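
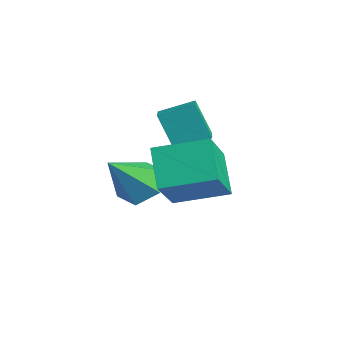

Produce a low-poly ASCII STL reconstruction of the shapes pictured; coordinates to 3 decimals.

solid 
facet normal -0.214 0.660 -0.720
outer loop
vertex -1.981 1.071 1.483
vertex -2.87 0.797 1.496
vertex -2.589 1.491 2.048
endloop
endfacet
facet normal 0.751 0.291 0.592
outer loop
vertex -1.981 1.071 1.483
vertex -2.589 1.491 2.048
vertex -2.47 -0.437 2.844
endloop
endfacet
facet normal -0.214 0.660 -0.720
outer loop
vertex -2.589 1.491 2.048
vertex -2.87 0.797 1.496
vertex -3.478 1.217 2.061
endloop
endfacet
facet normal -0.102 0.374 0.922
outer loop
vertex -2.589 1.491 2.048
vertex -3.478 1.217 2.061
vertex -2.47 -0.437 2.844
endloop
endfacet
facet normal -0.214 0.660 -0.720
outer loop
vertex -3.478 1.217 2.061
vertex -2.87 0.797 1.496
vertex -3.759 0.523 1.509
endloop
endfacet
facet normal -0.769 -0.178 0.615
outer loop
vertex -3.478 1.217 2.061
vertex -3.759 0.523 1.509
vertex -2.47 -0.437 2.844
endloop
endfacet
facet normal -0.214 0.660 -0.720
outer loop
vertex -3.759 0.523 1.509
vertex -2.87 0.797 1.496
vertex -3.151 0.103 0.944
endloop
endfacet
facet normal -0.582 -0.813 -0.022
outer loop
vertex -3.759 0.523 1.509
vertex -3.151 0.103 0.944
vertex -2.47 -0.437 2.844
endloop
endfacet
facet normal -0.214 0.660 -0.720
outer loop
vertex -3.151 0.103 0.944
vertex -2.87 0.797 1.496
vertex -2.262 0.377 0.931
endloop
endfacet
facet normal 0.271 -0.896 -0.352
outer loop
vertex -3.151 0.103 0.944
vertex -2.262 0.377 0.931
vertex -2.47 -0.437 2.844
endloop
endfacet
facet normal -0.214 0.660 -0.720
outer loop
vertex -2.262 0.377 0.931
vertex -2.87 0.797 1.496
vertex -1.981 1.071 1.483
endloop
endfacet
facet normal 0.938 -0.344 -0.045
outer loop
vertex -2.262 0.377 0.931
vertex -1.981 1.071 1.483
vertex -2.47 -0.437 2.844
endloop
endfacet
facet normal -0.896 0.382 -0.228
outer loop
vertex -3.422 1.573 4.259
vertex -3.065 2.675 4.702
vertex -2.94 1.935 2.973
endloop
endfacet
facet normal -0.288 -0.888 -0.358
outer loop
vertex -2.215 1.625 3.158
vertex -3.422 1.573 4.259
vertex -2.94 1.935 2.973
endloop
endfacet
facet normal -0.896 0.381 -0.228
outer loop
vertex -2.94 1.935 2.973
vertex -3.065 2.675 4.702
vertex -2.584 3.036 3.416
endloop
endfacet
facet normal 0.340 0.254 -0.905
outer loop
vertex -2.584 3.036 3.416
vertex -2.215 1.625 3.158
vertex -2.94 1.935 2.973
endloop
endfacet
facet normal -0.340 -0.254 0.906
outer loop
vertex -3.422 1.573 4.259
vertex -2.34 2.365 4.887
vertex -3.065 2.675 4.702
endloop
endfacet
facet normal -0.287 -0.889 -0.357
outer loop
vertex -2.696 1.264 4.444
vertex -3.422 1.573 4.259
vertex -2.215 1.625 3.158
endloop
endfacet
facet normal -0.339 -0.255 0.906
outer loop
vertex -2.696 1.264 4.444
vertex -2.34 2.365 4.887
vertex -3.422 1.573 4.259
endloop
endfacet
facet normal 0.289 0.888 0.357
outer loop
vertex -3.065 2.675 4.702
vertex -2.34 2.365 4.887
vertex -2.584 3.036 3.416
endloop
endfacet
facet normal 0.339 0.254 -0.906
outer loop
vertex -1.858 2.727 3.601
vertex -2.215 1.625 3.158
vertex -2.584 3.036 3.416
endloop
endfacet
facet normal 0.287 0.889 0.358
outer loop
vertex -2.584 3.036 3.416
vertex -2.34 2.365 4.887
vertex -1.858 2.727 3.601
endloop
endfacet
facet normal 0.896 -0.382 0.228
outer loop
vertex -1.858 2.727 3.601
vertex -2.696 1.264 4.444
vertex -2.215 1.625 3.158
endloop
endfacet
facet normal 0.896 -0.381 0.228
outer loop
vertex -2.34 2.365 4.887
vertex -2.696 1.264 4.444
vertex -1.858 2.727 3.601
endloop
endfacet
facet normal -0.568 0.468 -0.677
outer loop
vertex -1.762 1.172 2.845
vertex -0.999 2.75 3.295
vertex -0.631 0.941 1.737
endloop
endfacet
facet normal -0.422 -0.872 -0.249
outer loop
vertex 0.499 0.01 3.085
vertex -1.762 1.172 2.845
vertex -0.631 0.941 1.737
endloop
endfacet
facet normal -0.568 0.468 -0.677
outer loop
vertex -0.631 0.941 1.737
vertex -0.999 2.75 3.295
vertex 0.132 2.519 2.187
endloop
endfacet
facet normal 0.707 -0.144 -0.692
outer loop
vertex 0.132 2.519 2.187
vertex 0.499 0.01 3.085
vertex -0.631 0.941 1.737
endloop
endfacet
facet normal -0.707 0.144 0.692
outer loop
vertex -1.762 1.172 2.845
vertex 0.131 1.819 4.643
vertex -0.999 2.75 3.295
endloop
endfacet
facet normal -0.422 -0.872 -0.249
outer loop
vertex -0.632 0.241 4.193
vertex -1.762 1.172 2.845
vertex 0.499 0.01 3.085
endloop
endfacet
facet normal -0.707 0.144 0.692
outer loop
vertex -0.632 0.241 4.193
vertex 0.131 1.819 4.643
vertex -1.762 1.172 2.845
endloop
endfacet
facet normal 0.422 0.872 0.249
outer loop
vertex -0.999 2.75 3.295
vertex 0.131 1.819 4.643
vertex 0.132 2.519 2.187
endloop
endfacet
facet normal 0.707 -0.144 -0.692
outer loop
vertex 1.262 1.588 3.535
vertex 0.499 0.01 3.085
vertex 0.132 2.519 2.187
endloop
endfacet
facet normal 0.422 0.872 0.249
outer loop
vertex 0.132 2.519 2.187
vertex 0.131 1.819 4.643
vertex 1.262 1.588 3.535
endloop
endfacet
facet normal 0.568 -0.468 0.677
outer loop
vertex 1.262 1.588 3.535
vertex -0.632 0.241 4.193
vertex 0.499 0.01 3.085
endloop
endfacet
facet normal 0.568 -0.468 0.677
outer loop
vertex 0.131 1.819 4.643
vertex -0.632 0.241 4.193
vertex 1.262 1.588 3.535
endloop
endfacet

endsolid


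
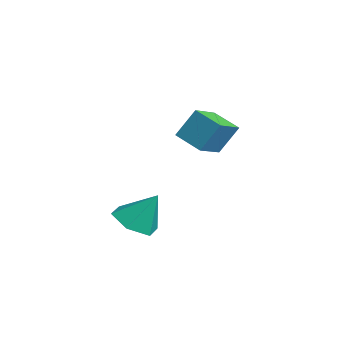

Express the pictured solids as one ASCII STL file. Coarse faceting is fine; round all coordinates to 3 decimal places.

solid 
facet normal -0.604 0.714 -0.355
outer loop
vertex -4.586 2.655 3.938
vertex -3.447 3.349 3.396
vertex -4.741 1.852 2.587
endloop
endfacet
facet normal -0.791 -0.482 0.377
outer loop
vertex -3.793 0.731 3.144
vertex -4.586 2.655 3.938
vertex -4.741 1.852 2.587
endloop
endfacet
facet normal -0.604 0.714 -0.355
outer loop
vertex -4.741 1.852 2.587
vertex -3.447 3.349 3.396
vertex -3.602 2.545 2.044
endloop
endfacet
facet normal -0.099 -0.508 -0.855
outer loop
vertex -3.602 2.545 2.044
vertex -3.793 0.731 3.144
vertex -4.741 1.852 2.587
endloop
endfacet
facet normal 0.098 0.508 0.856
outer loop
vertex -4.586 2.655 3.938
vertex -2.499 2.228 3.953
vertex -3.447 3.349 3.396
endloop
endfacet
facet normal -0.791 -0.482 0.377
outer loop
vertex -3.638 1.535 4.496
vertex -4.586 2.655 3.938
vertex -3.793 0.731 3.144
endloop
endfacet
facet normal 0.098 0.509 0.855
outer loop
vertex -3.638 1.535 4.496
vertex -2.499 2.228 3.953
vertex -4.586 2.655 3.938
endloop
endfacet
facet normal 0.791 0.482 -0.377
outer loop
vertex -3.447 3.349 3.396
vertex -2.499 2.228 3.953
vertex -3.602 2.545 2.044
endloop
endfacet
facet normal -0.097 -0.509 -0.856
outer loop
vertex -2.654 1.425 2.602
vertex -3.793 0.731 3.144
vertex -3.602 2.545 2.044
endloop
endfacet
facet normal 0.791 0.482 -0.377
outer loop
vertex -3.602 2.545 2.044
vertex -2.499 2.228 3.953
vertex -2.654 1.425 2.602
endloop
endfacet
facet normal 0.604 -0.714 0.355
outer loop
vertex -2.654 1.425 2.602
vertex -3.638 1.535 4.496
vertex -3.793 0.731 3.144
endloop
endfacet
facet normal 0.604 -0.714 0.355
outer loop
vertex -2.499 2.228 3.953
vertex -3.638 1.535 4.496
vertex -2.654 1.425 2.602
endloop
endfacet
facet normal -0.254 -0.477 -0.841
outer loop
vertex 1.845 -2.901 0.621
vertex 0.954 -2.346 0.575
vertex 1.822 -1.985 0.108
endloop
endfacet
facet normal 0.972 0.132 0.192
outer loop
vertex 1.845 -2.901 0.621
vertex 1.822 -1.985 0.108
vertex 1.386 -1.534 2.005
endloop
endfacet
facet normal -0.254 -0.477 -0.841
outer loop
vertex 1.822 -1.985 0.108
vertex 0.954 -2.346 0.575
vertex 0.932 -1.43 0.062
endloop
endfacet
facet normal 0.530 0.844 -0.079
outer loop
vertex 1.822 -1.985 0.108
vertex 0.932 -1.43 0.062
vertex 1.386 -1.534 2.005
endloop
endfacet
facet normal -0.254 -0.477 -0.841
outer loop
vertex 0.932 -1.43 0.062
vertex 0.954 -2.346 0.575
vertex 0.064 -1.791 0.529
endloop
endfacet
facet normal -0.323 0.938 0.126
outer loop
vertex 0.932 -1.43 0.062
vertex 0.064 -1.791 0.529
vertex 1.386 -1.534 2.005
endloop
endfacet
facet normal -0.254 -0.477 -0.841
outer loop
vertex 0.064 -1.791 0.529
vertex 0.954 -2.346 0.575
vertex 0.086 -2.707 1.042
endloop
endfacet
facet normal -0.733 0.319 0.601
outer loop
vertex 0.064 -1.791 0.529
vertex 0.086 -2.707 1.042
vertex 1.386 -1.534 2.005
endloop
endfacet
facet normal -0.254 -0.477 -0.841
outer loop
vertex 0.086 -2.707 1.042
vertex 0.954 -2.346 0.575
vertex 0.976 -3.262 1.088
endloop
endfacet
facet normal -0.291 -0.394 0.872
outer loop
vertex 0.086 -2.707 1.042
vertex 0.976 -3.262 1.088
vertex 1.386 -1.534 2.005
endloop
endfacet
facet normal -0.254 -0.477 -0.841
outer loop
vertex 0.976 -3.262 1.088
vertex 0.954 -2.346 0.575
vertex 1.845 -2.901 0.621
endloop
endfacet
facet normal 0.562 -0.488 0.668
outer loop
vertex 0.976 -3.262 1.088
vertex 1.845 -2.901 0.621
vertex 1.386 -1.534 2.005
endloop
endfacet

endsolid


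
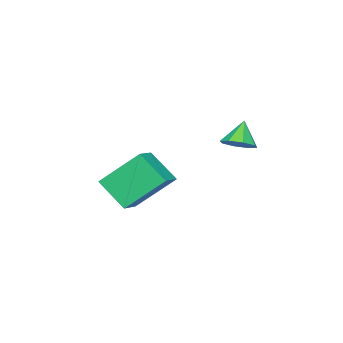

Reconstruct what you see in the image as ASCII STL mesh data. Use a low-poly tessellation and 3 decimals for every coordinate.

solid 
facet normal -0.903 -0.293 -0.314
outer loop
vertex -2.628 -2.962 -0.883
vertex -2.656 -1.768 -1.918
vertex -1.735 -4.18 -2.313
endloop
endfacet
facet normal 0.018 -0.756 0.655
outer loop
vertex -0.724 -3.852 -1.962
vertex -2.628 -2.962 -0.883
vertex -1.735 -4.18 -2.313
endloop
endfacet
facet normal -0.903 -0.294 -0.313
outer loop
vertex -1.735 -4.18 -2.313
vertex -2.656 -1.768 -1.918
vertex -1.764 -2.987 -3.348
endloop
endfacet
facet normal 0.429 -0.586 -0.688
outer loop
vertex -1.764 -2.987 -3.348
vertex -0.724 -3.852 -1.962
vertex -1.735 -4.18 -2.313
endloop
endfacet
facet normal -0.429 0.586 0.688
outer loop
vertex -2.628 -2.962 -0.883
vertex -1.645 -1.44 -1.567
vertex -2.656 -1.768 -1.918
endloop
endfacet
facet normal 0.018 -0.755 0.655
outer loop
vertex -1.616 -2.633 -0.532
vertex -2.628 -2.962 -0.883
vertex -0.724 -3.852 -1.962
endloop
endfacet
facet normal -0.429 0.586 0.687
outer loop
vertex -1.616 -2.633 -0.532
vertex -1.645 -1.44 -1.567
vertex -2.628 -2.962 -0.883
endloop
endfacet
facet normal -0.018 0.755 -0.655
outer loop
vertex -2.656 -1.768 -1.918
vertex -1.645 -1.44 -1.567
vertex -1.764 -2.987 -3.348
endloop
endfacet
facet normal 0.429 -0.586 -0.688
outer loop
vertex -0.752 -2.658 -2.997
vertex -0.724 -3.852 -1.962
vertex -1.764 -2.987 -3.348
endloop
endfacet
facet normal -0.018 0.755 -0.655
outer loop
vertex -1.764 -2.987 -3.348
vertex -1.645 -1.44 -1.567
vertex -0.752 -2.658 -2.997
endloop
endfacet
facet normal 0.903 0.293 0.314
outer loop
vertex -0.752 -2.658 -2.997
vertex -1.616 -2.633 -0.532
vertex -0.724 -3.852 -1.962
endloop
endfacet
facet normal 0.903 0.294 0.314
outer loop
vertex -1.645 -1.44 -1.567
vertex -1.616 -2.633 -0.532
vertex -0.752 -2.658 -2.997
endloop
endfacet
facet normal 0.523 0.171 -0.835
outer loop
vertex -2.051 0.659 0.829
vertex -2.5 1.136 0.646
vertex -1.923 1.131 1.006
endloop
endfacet
facet normal 0.454 -0.418 0.787
outer loop
vertex -2.051 0.659 0.829
vertex -1.923 1.131 1.006
vertex -3.08 0.944 1.574
endloop
endfacet
facet normal 0.522 0.173 -0.835
outer loop
vertex -1.923 1.131 1.006
vertex -2.5 1.136 0.646
vertex -2.133 1.606 0.973
endloop
endfacet
facet normal 0.397 0.237 0.887
outer loop
vertex -1.923 1.131 1.006
vertex -2.133 1.606 0.973
vertex -3.08 0.944 1.574
endloop
endfacet
facet normal 0.522 0.174 -0.835
outer loop
vertex -2.133 1.606 0.973
vertex -2.5 1.136 0.646
vertex -2.558 1.806 0.749
endloop
endfacet
facet normal -0.042 0.704 0.709
outer loop
vertex -2.133 1.606 0.973
vertex -2.558 1.806 0.749
vertex -3.08 0.944 1.574
endloop
endfacet
facet normal 0.523 0.174 -0.835
outer loop
vertex -2.558 1.806 0.749
vertex -2.5 1.136 0.646
vertex -2.949 1.613 0.464
endloop
endfacet
facet normal -0.609 0.709 0.355
outer loop
vertex -2.558 1.806 0.749
vertex -2.949 1.613 0.464
vertex -3.08 0.944 1.574
endloop
endfacet
facet normal 0.521 0.172 -0.836
outer loop
vertex -2.949 1.613 0.464
vertex -2.5 1.136 0.646
vertex -3.077 1.141 0.287
endloop
endfacet
facet normal -0.968 0.249 0.036
outer loop
vertex -2.949 1.613 0.464
vertex -3.077 1.141 0.287
vertex -3.08 0.944 1.574
endloop
endfacet
facet normal 0.521 0.172 -0.836
outer loop
vertex -3.077 1.141 0.287
vertex -2.5 1.136 0.646
vertex -2.867 0.666 0.32
endloop
endfacet
facet normal -0.911 -0.407 -0.064
outer loop
vertex -3.077 1.141 0.287
vertex -2.867 0.666 0.32
vertex -3.08 0.944 1.574
endloop
endfacet
facet normal 0.522 0.172 -0.836
outer loop
vertex -2.867 0.666 0.32
vertex -2.5 1.136 0.646
vertex -2.442 0.466 0.544
endloop
endfacet
facet normal -0.471 -0.874 0.114
outer loop
vertex -2.867 0.666 0.32
vertex -2.442 0.466 0.544
vertex -3.08 0.944 1.574
endloop
endfacet
facet normal 0.523 0.172 -0.835
outer loop
vertex -2.442 0.466 0.544
vertex -2.5 1.136 0.646
vertex -2.051 0.659 0.829
endloop
endfacet
facet normal 0.094 -0.880 0.466
outer loop
vertex -2.442 0.466 0.544
vertex -2.051 0.659 0.829
vertex -3.08 0.944 1.574
endloop
endfacet

endsolid


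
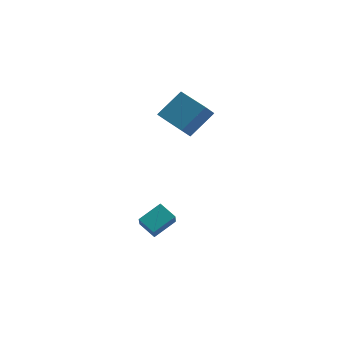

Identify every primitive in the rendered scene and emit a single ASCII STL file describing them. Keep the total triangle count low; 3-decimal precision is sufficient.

solid 
facet normal -0.527 -0.710 -0.467
outer loop
vertex -0.075 -4.808 -3.397
vertex -1.028 -4.477 -2.825
vertex -0.398 -3.849 -4.49
endloop
endfacet
facet normal 0.822 -0.285 -0.493
outer loop
vertex 0.408 -2.763 -3.775
vertex -0.075 -4.808 -3.397
vertex -0.398 -3.849 -4.49
endloop
endfacet
facet normal -0.527 -0.710 -0.467
outer loop
vertex -0.398 -3.849 -4.49
vertex -1.028 -4.477 -2.825
vertex -1.351 -3.518 -3.918
endloop
endfacet
facet normal -0.217 0.644 -0.734
outer loop
vertex -1.351 -3.518 -3.918
vertex 0.408 -2.763 -3.775
vertex -0.398 -3.849 -4.49
endloop
endfacet
facet normal 0.217 -0.644 0.734
outer loop
vertex -0.075 -4.808 -3.397
vertex -0.222 -3.391 -2.11
vertex -1.028 -4.477 -2.825
endloop
endfacet
facet normal 0.822 -0.285 -0.493
outer loop
vertex 0.731 -3.722 -2.682
vertex -0.075 -4.808 -3.397
vertex 0.408 -2.763 -3.775
endloop
endfacet
facet normal 0.217 -0.644 0.734
outer loop
vertex 0.731 -3.722 -2.682
vertex -0.222 -3.391 -2.11
vertex -0.075 -4.808 -3.397
endloop
endfacet
facet normal -0.822 0.285 0.493
outer loop
vertex -1.028 -4.477 -2.825
vertex -0.222 -3.391 -2.11
vertex -1.351 -3.518 -3.918
endloop
endfacet
facet normal -0.217 0.644 -0.734
outer loop
vertex -0.545 -2.432 -3.203
vertex 0.408 -2.763 -3.775
vertex -1.351 -3.518 -3.918
endloop
endfacet
facet normal -0.822 0.285 0.493
outer loop
vertex -1.351 -3.518 -3.918
vertex -0.222 -3.391 -2.11
vertex -0.545 -2.432 -3.203
endloop
endfacet
facet normal 0.527 0.710 0.467
outer loop
vertex -0.545 -2.432 -3.203
vertex 0.731 -3.722 -2.682
vertex 0.408 -2.763 -3.775
endloop
endfacet
facet normal 0.527 0.710 0.467
outer loop
vertex -0.222 -3.391 -2.11
vertex 0.731 -3.722 -2.682
vertex -0.545 -2.432 -3.203
endloop
endfacet
facet normal -0.460 -0.602 -0.653
outer loop
vertex 0.43 -1.907 2.795
vertex -1.331 -0.853 3.064
vertex 0.685 -1.292 2.049
endloop
endfacet
facet normal 0.851 -0.510 -0.129
outer loop
vertex 1.591 -0.107 3.336
vertex 0.43 -1.907 2.795
vertex 0.685 -1.292 2.049
endloop
endfacet
facet normal -0.460 -0.601 -0.654
outer loop
vertex 0.685 -1.292 2.049
vertex -1.331 -0.853 3.064
vertex -1.076 -0.237 2.318
endloop
endfacet
facet normal 0.255 0.615 -0.746
outer loop
vertex -1.076 -0.237 2.318
vertex 1.591 -0.107 3.336
vertex 0.685 -1.292 2.049
endloop
endfacet
facet normal -0.254 -0.616 0.746
outer loop
vertex 0.43 -1.907 2.795
vertex -0.425 0.332 4.351
vertex -1.331 -0.853 3.064
endloop
endfacet
facet normal 0.851 -0.510 -0.130
outer loop
vertex 1.336 -0.723 4.082
vertex 0.43 -1.907 2.795
vertex 1.591 -0.107 3.336
endloop
endfacet
facet normal -0.255 -0.616 0.746
outer loop
vertex 1.336 -0.723 4.082
vertex -0.425 0.332 4.351
vertex 0.43 -1.907 2.795
endloop
endfacet
facet normal -0.851 0.509 0.130
outer loop
vertex -1.331 -0.853 3.064
vertex -0.425 0.332 4.351
vertex -1.076 -0.237 2.318
endloop
endfacet
facet normal 0.255 0.616 -0.746
outer loop
vertex -0.17 0.947 3.605
vertex 1.591 -0.107 3.336
vertex -1.076 -0.237 2.318
endloop
endfacet
facet normal -0.850 0.510 0.130
outer loop
vertex -1.076 -0.237 2.318
vertex -0.425 0.332 4.351
vertex -0.17 0.947 3.605
endloop
endfacet
facet normal 0.460 0.601 0.654
outer loop
vertex -0.17 0.947 3.605
vertex 1.336 -0.723 4.082
vertex 1.591 -0.107 3.336
endloop
endfacet
facet normal 0.460 0.601 0.653
outer loop
vertex -0.425 0.332 4.351
vertex 1.336 -0.723 4.082
vertex -0.17 0.947 3.605
endloop
endfacet

endsolid


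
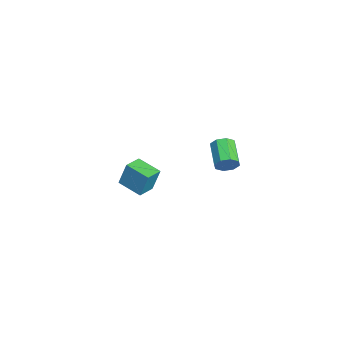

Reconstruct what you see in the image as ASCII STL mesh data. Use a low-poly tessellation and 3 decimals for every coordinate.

solid 
facet normal 0.914 0.072 -0.399
outer loop
vertex 4.549 0.565 4.216
vertex 4.286 0.928 3.679
vertex 4.547 1.093 4.307
endloop
endfacet
facet normal 0.405 -0.154 0.901
outer loop
vertex 4.549 0.565 4.216
vertex 4.547 1.093 4.307
vertex 3.077 0.448 4.858
endloop
endfacet
facet normal 0.405 -0.154 0.901
outer loop
vertex 3.077 0.448 4.858
vertex 4.547 1.093 4.307
vertex 3.075 0.976 4.949
endloop
endfacet
facet normal -0.914 -0.072 0.399
outer loop
vertex 3.077 0.448 4.858
vertex 3.075 0.976 4.949
vertex 2.814 0.812 4.321
endloop
endfacet
facet normal 0.914 0.072 -0.399
outer loop
vertex 4.547 1.093 4.307
vertex 4.286 0.928 3.679
vertex 4.392 1.524 4.03
endloop
endfacet
facet normal 0.283 0.589 0.757
outer loop
vertex 4.547 1.093 4.307
vertex 4.392 1.524 4.03
vertex 3.075 0.976 4.949
endloop
endfacet
facet normal 0.284 0.588 0.758
outer loop
vertex 3.075 0.976 4.949
vertex 4.392 1.524 4.03
vertex 2.92 1.408 4.672
endloop
endfacet
facet normal -0.914 -0.072 0.399
outer loop
vertex 3.075 0.976 4.949
vertex 2.92 1.408 4.672
vertex 2.814 0.812 4.321
endloop
endfacet
facet normal 0.914 0.072 -0.398
outer loop
vertex 4.392 1.524 4.03
vertex 4.286 0.928 3.679
vertex 4.175 1.607 3.547
endloop
endfacet
facet normal -0.003 0.985 0.171
outer loop
vertex 4.392 1.524 4.03
vertex 4.175 1.607 3.547
vertex 2.92 1.408 4.672
endloop
endfacet
facet normal -0.004 0.986 0.170
outer loop
vertex 2.92 1.408 4.672
vertex 4.175 1.607 3.547
vertex 2.703 1.49 4.19
endloop
endfacet
facet normal -0.914 -0.073 0.399
outer loop
vertex 2.92 1.408 4.672
vertex 2.703 1.49 4.19
vertex 2.814 0.812 4.321
endloop
endfacet
facet normal 0.914 0.072 -0.399
outer loop
vertex 4.175 1.607 3.547
vertex 4.286 0.928 3.679
vertex 4.023 1.292 3.142
endloop
endfacet
facet normal -0.290 0.805 -0.517
outer loop
vertex 4.175 1.607 3.547
vertex 4.023 1.292 3.142
vertex 2.703 1.49 4.19
endloop
endfacet
facet normal -0.289 0.806 -0.517
outer loop
vertex 2.703 1.49 4.19
vertex 4.023 1.292 3.142
vertex 2.551 1.175 3.784
endloop
endfacet
facet normal -0.914 -0.073 0.399
outer loop
vertex 2.703 1.49 4.19
vertex 2.551 1.175 3.784
vertex 2.814 0.812 4.321
endloop
endfacet
facet normal 0.914 0.072 -0.399
outer loop
vertex 4.023 1.292 3.142
vertex 4.286 0.928 3.679
vertex 4.025 0.764 3.051
endloop
endfacet
facet normal -0.405 0.154 -0.901
outer loop
vertex 4.023 1.292 3.142
vertex 4.025 0.764 3.051
vertex 2.551 1.175 3.784
endloop
endfacet
facet normal -0.405 0.154 -0.901
outer loop
vertex 2.551 1.175 3.784
vertex 4.025 0.764 3.051
vertex 2.553 0.647 3.693
endloop
endfacet
facet normal -0.914 -0.072 0.399
outer loop
vertex 2.551 1.175 3.784
vertex 2.553 0.647 3.693
vertex 2.814 0.812 4.321
endloop
endfacet
facet normal 0.914 0.072 -0.399
outer loop
vertex 4.025 0.764 3.051
vertex 4.286 0.928 3.679
vertex 4.18 0.332 3.328
endloop
endfacet
facet normal -0.284 -0.588 -0.758
outer loop
vertex 4.025 0.764 3.051
vertex 4.18 0.332 3.328
vertex 2.553 0.647 3.693
endloop
endfacet
facet normal -0.284 -0.589 -0.757
outer loop
vertex 2.553 0.647 3.693
vertex 4.18 0.332 3.328
vertex 2.708 0.216 3.97
endloop
endfacet
facet normal -0.914 -0.072 0.399
outer loop
vertex 2.553 0.647 3.693
vertex 2.708 0.216 3.97
vertex 2.814 0.812 4.321
endloop
endfacet
facet normal 0.914 0.073 -0.399
outer loop
vertex 4.18 0.332 3.328
vertex 4.286 0.928 3.679
vertex 4.397 0.25 3.81
endloop
endfacet
facet normal 0.004 -0.986 -0.169
outer loop
vertex 4.18 0.332 3.328
vertex 4.397 0.25 3.81
vertex 2.708 0.216 3.97
endloop
endfacet
facet normal 0.004 -0.985 -0.171
outer loop
vertex 2.708 0.216 3.97
vertex 4.397 0.25 3.81
vertex 2.925 0.133 4.453
endloop
endfacet
facet normal -0.914 -0.072 0.398
outer loop
vertex 2.708 0.216 3.97
vertex 2.925 0.133 4.453
vertex 2.814 0.812 4.321
endloop
endfacet
facet normal 0.914 0.073 -0.399
outer loop
vertex 4.397 0.25 3.81
vertex 4.286 0.928 3.679
vertex 4.549 0.565 4.216
endloop
endfacet
facet normal 0.290 -0.806 0.517
outer loop
vertex 4.397 0.25 3.81
vertex 4.549 0.565 4.216
vertex 2.925 0.133 4.453
endloop
endfacet
facet normal 0.290 -0.805 0.518
outer loop
vertex 2.925 0.133 4.453
vertex 4.549 0.565 4.216
vertex 3.077 0.448 4.858
endloop
endfacet
facet normal -0.914 -0.072 0.399
outer loop
vertex 2.925 0.133 4.453
vertex 3.077 0.448 4.858
vertex 2.814 0.812 4.321
endloop
endfacet
facet normal -0.617 -0.741 0.266
outer loop
vertex -3.566 -4.147 -1.674
vertex -4.513 -3.406 -1.808
vertex -3.7 -4.606 -3.264
endloop
endfacet
facet normal 0.783 -0.612 0.111
outer loop
vertex -2.707 -3.414 -3.692
vertex -3.566 -4.147 -1.674
vertex -3.7 -4.606 -3.264
endloop
endfacet
facet normal -0.617 -0.741 0.266
outer loop
vertex -3.7 -4.606 -3.264
vertex -4.513 -3.406 -1.808
vertex -4.647 -3.865 -3.398
endloop
endfacet
facet normal -0.081 -0.276 -0.958
outer loop
vertex -4.647 -3.865 -3.398
vertex -2.707 -3.414 -3.692
vertex -3.7 -4.606 -3.264
endloop
endfacet
facet normal 0.081 0.276 0.958
outer loop
vertex -3.566 -4.147 -1.674
vertex -3.52 -2.214 -2.236
vertex -4.513 -3.406 -1.808
endloop
endfacet
facet normal 0.783 -0.612 0.111
outer loop
vertex -2.573 -2.955 -2.102
vertex -3.566 -4.147 -1.674
vertex -2.707 -3.414 -3.692
endloop
endfacet
facet normal 0.081 0.276 0.958
outer loop
vertex -2.573 -2.955 -2.102
vertex -3.52 -2.214 -2.236
vertex -3.566 -4.147 -1.674
endloop
endfacet
facet normal -0.783 0.612 -0.111
outer loop
vertex -4.513 -3.406 -1.808
vertex -3.52 -2.214 -2.236
vertex -4.647 -3.865 -3.398
endloop
endfacet
facet normal -0.081 -0.276 -0.958
outer loop
vertex -3.654 -2.673 -3.826
vertex -2.707 -3.414 -3.692
vertex -4.647 -3.865 -3.398
endloop
endfacet
facet normal -0.783 0.612 -0.111
outer loop
vertex -4.647 -3.865 -3.398
vertex -3.52 -2.214 -2.236
vertex -3.654 -2.673 -3.826
endloop
endfacet
facet normal 0.617 0.741 -0.266
outer loop
vertex -3.654 -2.673 -3.826
vertex -2.573 -2.955 -2.102
vertex -2.707 -3.414 -3.692
endloop
endfacet
facet normal 0.617 0.741 -0.266
outer loop
vertex -3.52 -2.214 -2.236
vertex -2.573 -2.955 -2.102
vertex -3.654 -2.673 -3.826
endloop
endfacet

endsolid


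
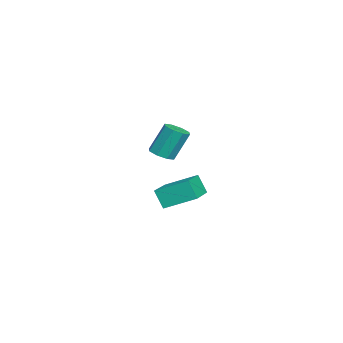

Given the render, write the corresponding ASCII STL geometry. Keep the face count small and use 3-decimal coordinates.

solid 
facet normal 0.143 -0.419 -0.897
outer loop
vertex 2.903 0.289 1.984
vertex 2.628 0.754 1.723
vertex 3.195 0.626 1.873
endloop
endfacet
facet normal 0.759 -0.535 0.371
outer loop
vertex 2.903 0.289 1.984
vertex 3.195 0.626 1.873
vertex 2.686 0.92 3.338
endloop
endfacet
facet normal 0.758 -0.536 0.371
outer loop
vertex 2.686 0.92 3.338
vertex 3.195 0.626 1.873
vertex 2.978 1.257 3.228
endloop
endfacet
facet normal -0.144 0.418 0.897
outer loop
vertex 2.686 0.92 3.338
vertex 2.978 1.257 3.228
vertex 2.412 1.386 3.077
endloop
endfacet
facet normal 0.143 -0.417 -0.897
outer loop
vertex 3.195 0.626 1.873
vertex 2.628 0.754 1.723
vertex 3.155 1.038 1.675
endloop
endfacet
facet normal 0.986 0.140 0.093
outer loop
vertex 3.195 0.626 1.873
vertex 3.155 1.038 1.675
vertex 2.978 1.257 3.228
endloop
endfacet
facet normal 0.986 0.140 0.093
outer loop
vertex 2.978 1.257 3.228
vertex 3.155 1.038 1.675
vertex 2.938 1.669 3.029
endloop
endfacet
facet normal -0.144 0.419 0.897
outer loop
vertex 2.978 1.257 3.228
vertex 2.938 1.669 3.029
vertex 2.412 1.386 3.077
endloop
endfacet
facet normal 0.144 -0.419 -0.896
outer loop
vertex 3.155 1.038 1.675
vertex 2.628 0.754 1.723
vertex 2.807 1.284 1.504
endloop
endfacet
facet normal 0.636 0.733 -0.240
outer loop
vertex 3.155 1.038 1.675
vertex 2.807 1.284 1.504
vertex 2.938 1.669 3.029
endloop
endfacet
facet normal 0.636 0.734 -0.240
outer loop
vertex 2.938 1.669 3.029
vertex 2.807 1.284 1.504
vertex 2.59 1.915 2.859
endloop
endfacet
facet normal -0.143 0.418 0.897
outer loop
vertex 2.938 1.669 3.029
vertex 2.59 1.915 2.859
vertex 2.412 1.386 3.077
endloop
endfacet
facet normal 0.142 -0.419 -0.897
outer loop
vertex 2.807 1.284 1.504
vertex 2.628 0.754 1.723
vertex 2.354 1.22 1.462
endloop
endfacet
facet normal -0.087 0.898 -0.432
outer loop
vertex 2.807 1.284 1.504
vertex 2.354 1.22 1.462
vertex 2.59 1.915 2.859
endloop
endfacet
facet normal -0.086 0.898 -0.432
outer loop
vertex 2.59 1.915 2.859
vertex 2.354 1.22 1.462
vertex 2.137 1.851 2.816
endloop
endfacet
facet normal -0.144 0.418 0.897
outer loop
vertex 2.59 1.915 2.859
vertex 2.137 1.851 2.816
vertex 2.412 1.386 3.077
endloop
endfacet
facet normal 0.144 -0.418 -0.897
outer loop
vertex 2.354 1.22 1.462
vertex 2.628 0.754 1.723
vertex 2.062 0.883 1.572
endloop
endfacet
facet normal -0.758 0.536 -0.371
outer loop
vertex 2.354 1.22 1.462
vertex 2.062 0.883 1.572
vertex 2.137 1.851 2.816
endloop
endfacet
facet normal -0.759 0.535 -0.371
outer loop
vertex 2.137 1.851 2.816
vertex 2.062 0.883 1.572
vertex 1.845 1.514 2.927
endloop
endfacet
facet normal -0.143 0.419 0.897
outer loop
vertex 2.137 1.851 2.816
vertex 1.845 1.514 2.927
vertex 2.412 1.386 3.077
endloop
endfacet
facet normal 0.144 -0.419 -0.897
outer loop
vertex 2.062 0.883 1.572
vertex 2.628 0.754 1.723
vertex 2.102 0.471 1.771
endloop
endfacet
facet normal -0.986 -0.140 -0.092
outer loop
vertex 2.062 0.883 1.572
vertex 2.102 0.471 1.771
vertex 1.845 1.514 2.927
endloop
endfacet
facet normal -0.986 -0.140 -0.093
outer loop
vertex 1.845 1.514 2.927
vertex 2.102 0.471 1.771
vertex 1.885 1.102 3.125
endloop
endfacet
facet normal -0.143 0.417 0.897
outer loop
vertex 1.845 1.514 2.927
vertex 1.885 1.102 3.125
vertex 2.412 1.386 3.077
endloop
endfacet
facet normal 0.143 -0.418 -0.897
outer loop
vertex 2.102 0.471 1.771
vertex 2.628 0.754 1.723
vertex 2.45 0.225 1.941
endloop
endfacet
facet normal -0.636 -0.734 0.240
outer loop
vertex 2.102 0.471 1.771
vertex 2.45 0.225 1.941
vertex 1.885 1.102 3.125
endloop
endfacet
facet normal -0.636 -0.733 0.240
outer loop
vertex 1.885 1.102 3.125
vertex 2.45 0.225 1.941
vertex 2.233 0.856 3.296
endloop
endfacet
facet normal -0.144 0.419 0.896
outer loop
vertex 1.885 1.102 3.125
vertex 2.233 0.856 3.296
vertex 2.412 1.386 3.077
endloop
endfacet
facet normal 0.144 -0.418 -0.897
outer loop
vertex 2.45 0.225 1.941
vertex 2.628 0.754 1.723
vertex 2.903 0.289 1.984
endloop
endfacet
facet normal 0.086 -0.898 0.432
outer loop
vertex 2.45 0.225 1.941
vertex 2.903 0.289 1.984
vertex 2.233 0.856 3.296
endloop
endfacet
facet normal 0.087 -0.898 0.432
outer loop
vertex 2.233 0.856 3.296
vertex 2.903 0.289 1.984
vertex 2.686 0.92 3.338
endloop
endfacet
facet normal -0.142 0.419 0.897
outer loop
vertex 2.233 0.856 3.296
vertex 2.686 0.92 3.338
vertex 2.412 1.386 3.077
endloop
endfacet
facet normal -0.965 0.143 -0.222
outer loop
vertex -3.981 0.274 -2.829
vertex -3.918 1.77 -2.135
vertex -3.699 0.703 -3.779
endloop
endfacet
facet normal -0.038 -0.906 -0.421
outer loop
vertex -1.722 0.41 -3.325
vertex -3.981 0.274 -2.829
vertex -3.699 0.703 -3.779
endloop
endfacet
facet normal -0.965 0.143 -0.221
outer loop
vertex -3.699 0.703 -3.779
vertex -3.918 1.77 -2.135
vertex -3.637 2.199 -3.085
endloop
endfacet
facet normal 0.261 0.397 -0.880
outer loop
vertex -3.637 2.199 -3.085
vertex -1.722 0.41 -3.325
vertex -3.699 0.703 -3.779
endloop
endfacet
facet normal -0.261 -0.397 0.880
outer loop
vertex -3.981 0.274 -2.829
vertex -1.941 1.477 -1.681
vertex -3.918 1.77 -2.135
endloop
endfacet
facet normal -0.038 -0.906 -0.421
outer loop
vertex -2.003 -0.019 -2.375
vertex -3.981 0.274 -2.829
vertex -1.722 0.41 -3.325
endloop
endfacet
facet normal -0.261 -0.397 0.880
outer loop
vertex -2.003 -0.019 -2.375
vertex -1.941 1.477 -1.681
vertex -3.981 0.274 -2.829
endloop
endfacet
facet normal 0.038 0.906 0.421
outer loop
vertex -3.918 1.77 -2.135
vertex -1.941 1.477 -1.681
vertex -3.637 2.199 -3.085
endloop
endfacet
facet normal 0.261 0.397 -0.880
outer loop
vertex -1.659 1.906 -2.631
vertex -1.722 0.41 -3.325
vertex -3.637 2.199 -3.085
endloop
endfacet
facet normal 0.038 0.906 0.421
outer loop
vertex -3.637 2.199 -3.085
vertex -1.941 1.477 -1.681
vertex -1.659 1.906 -2.631
endloop
endfacet
facet normal 0.965 -0.143 0.221
outer loop
vertex -1.659 1.906 -2.631
vertex -2.003 -0.019 -2.375
vertex -1.722 0.41 -3.325
endloop
endfacet
facet normal 0.965 -0.143 0.222
outer loop
vertex -1.941 1.477 -1.681
vertex -2.003 -0.019 -2.375
vertex -1.659 1.906 -2.631
endloop
endfacet

endsolid


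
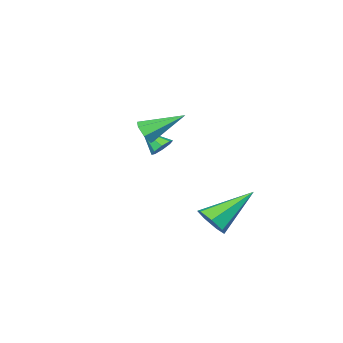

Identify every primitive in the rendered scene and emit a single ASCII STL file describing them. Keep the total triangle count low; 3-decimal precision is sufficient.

solid 
facet normal -0.237 0.725 -0.647
outer loop
vertex 0.346 0.103 1.397
vertex 0.036 -0.227 1.141
vertex -0.027 0.106 1.537
endloop
endfacet
facet normal 0.331 0.353 0.875
outer loop
vertex 0.346 0.103 1.397
vertex -0.027 0.106 1.537
vertex 0.304 -1.053 1.879
endloop
endfacet
facet normal -0.235 0.725 -0.647
outer loop
vertex -0.027 0.106 1.537
vertex 0.036 -0.227 1.141
vertex -0.363 -0.086 1.444
endloop
endfacet
facet normal -0.352 0.171 0.920
outer loop
vertex -0.027 0.106 1.537
vertex -0.363 -0.086 1.444
vertex 0.304 -1.053 1.879
endloop
endfacet
facet normal -0.235 0.726 -0.647
outer loop
vertex -0.363 -0.086 1.444
vertex 0.036 -0.227 1.141
vertex -0.466 -0.36 1.174
endloop
endfacet
facet normal -0.772 -0.275 0.573
outer loop
vertex -0.363 -0.086 1.444
vertex -0.466 -0.36 1.174
vertex 0.304 -1.053 1.879
endloop
endfacet
facet normal -0.235 0.725 -0.647
outer loop
vertex -0.466 -0.36 1.174
vertex 0.036 -0.227 1.141
vertex -0.275 -0.556 0.885
endloop
endfacet
facet normal -0.687 -0.725 0.038
outer loop
vertex -0.466 -0.36 1.174
vertex -0.275 -0.556 0.885
vertex 0.304 -1.053 1.879
endloop
endfacet
facet normal -0.235 0.726 -0.647
outer loop
vertex -0.275 -0.556 0.885
vertex 0.036 -0.227 1.141
vertex 0.098 -0.559 0.746
endloop
endfacet
facet normal -0.146 -0.916 -0.373
outer loop
vertex -0.275 -0.556 0.885
vertex 0.098 -0.559 0.746
vertex 0.304 -1.053 1.879
endloop
endfacet
facet normal -0.236 0.725 -0.647
outer loop
vertex 0.098 -0.559 0.746
vertex 0.036 -0.227 1.141
vertex 0.434 -0.367 0.839
endloop
endfacet
facet normal 0.535 -0.734 -0.417
outer loop
vertex 0.098 -0.559 0.746
vertex 0.434 -0.367 0.839
vertex 0.304 -1.053 1.879
endloop
endfacet
facet normal -0.236 0.725 -0.647
outer loop
vertex 0.434 -0.367 0.839
vertex 0.036 -0.227 1.141
vertex 0.537 -0.093 1.108
endloop
endfacet
facet normal 0.955 -0.289 -0.071
outer loop
vertex 0.434 -0.367 0.839
vertex 0.537 -0.093 1.108
vertex 0.304 -1.053 1.879
endloop
endfacet
facet normal -0.236 0.724 -0.648
outer loop
vertex 0.537 -0.093 1.108
vertex 0.036 -0.227 1.141
vertex 0.346 0.103 1.397
endloop
endfacet
facet normal 0.870 0.162 0.465
outer loop
vertex 0.537 -0.093 1.108
vertex 0.346 0.103 1.397
vertex 0.304 -1.053 1.879
endloop
endfacet
facet normal 0.631 -0.583 -0.512
outer loop
vertex 2.578 1.693 2.836
vertex 2.19 1.29 2.817
vertex 2.279 1.706 2.453
endloop
endfacet
facet normal 0.267 0.947 -0.177
outer loop
vertex 2.578 1.693 2.836
vertex 2.279 1.706 2.453
vertex 1.15 2.25 3.663
endloop
endfacet
facet normal 0.632 -0.583 -0.512
outer loop
vertex 2.279 1.706 2.453
vertex 2.19 1.29 2.817
vertex 1.913 1.405 2.344
endloop
endfacet
facet normal -0.363 0.675 -0.642
outer loop
vertex 2.279 1.706 2.453
vertex 1.913 1.405 2.344
vertex 1.15 2.25 3.663
endloop
endfacet
facet normal 0.632 -0.583 -0.512
outer loop
vertex 1.913 1.405 2.344
vertex 2.19 1.29 2.817
vertex 1.756 1.018 2.591
endloop
endfacet
facet normal -0.859 0.022 -0.511
outer loop
vertex 1.913 1.405 2.344
vertex 1.756 1.018 2.591
vertex 1.15 2.25 3.663
endloop
endfacet
facet normal 0.632 -0.582 -0.513
outer loop
vertex 1.756 1.018 2.591
vertex 2.19 1.29 2.817
vertex 1.926 0.835 3.008
endloop
endfacet
facet normal -0.847 -0.519 0.118
outer loop
vertex 1.756 1.018 2.591
vertex 1.926 0.835 3.008
vertex 1.15 2.25 3.663
endloop
endfacet
facet normal 0.631 -0.582 -0.514
outer loop
vertex 1.926 0.835 3.008
vertex 2.19 1.29 2.817
vertex 2.295 0.994 3.281
endloop
endfacet
facet normal -0.337 -0.541 0.770
outer loop
vertex 1.926 0.835 3.008
vertex 2.295 0.994 3.281
vertex 1.15 2.25 3.663
endloop
endfacet
facet normal 0.630 -0.582 -0.514
outer loop
vertex 2.295 0.994 3.281
vertex 2.19 1.29 2.817
vertex 2.585 1.376 3.204
endloop
endfacet
facet normal 0.290 -0.027 0.957
outer loop
vertex 2.295 0.994 3.281
vertex 2.585 1.376 3.204
vertex 1.15 2.25 3.663
endloop
endfacet
facet normal 0.630 -0.582 -0.514
outer loop
vertex 2.585 1.376 3.204
vertex 2.19 1.29 2.817
vertex 2.578 1.693 2.836
endloop
endfacet
facet normal 0.558 0.634 0.536
outer loop
vertex 2.585 1.376 3.204
vertex 2.578 1.693 2.836
vertex 1.15 2.25 3.663
endloop
endfacet
facet normal 0.777 -0.243 -0.581
outer loop
vertex 0.434 2.868 -1.497
vertex 0.01 2.383 -1.862
vertex 0.124 3.1 -2.009
endloop
endfacet
facet normal 0.151 0.932 0.331
outer loop
vertex 0.434 2.868 -1.497
vertex 0.124 3.1 -2.009
vertex -1.63 2.897 -0.638
endloop
endfacet
facet normal 0.778 -0.242 -0.579
outer loop
vertex 0.124 3.1 -2.009
vertex 0.01 2.383 -1.862
vertex -0.271 2.792 -2.411
endloop
endfacet
facet normal -0.355 0.877 -0.324
outer loop
vertex 0.124 3.1 -2.009
vertex -0.271 2.792 -2.411
vertex -1.63 2.897 -0.638
endloop
endfacet
facet normal 0.777 -0.244 -0.580
outer loop
vertex -0.271 2.792 -2.411
vertex 0.01 2.383 -1.862
vertex -0.455 2.177 -2.399
endloop
endfacet
facet normal -0.768 0.218 -0.602
outer loop
vertex -0.271 2.792 -2.411
vertex -0.455 2.177 -2.399
vertex -1.63 2.897 -0.638
endloop
endfacet
facet normal 0.778 -0.242 -0.580
outer loop
vertex -0.455 2.177 -2.399
vertex 0.01 2.383 -1.862
vertex -0.288 1.717 -1.983
endloop
endfacet
facet normal -0.781 -0.551 -0.296
outer loop
vertex -0.455 2.177 -2.399
vertex -0.288 1.717 -1.983
vertex -1.63 2.897 -0.638
endloop
endfacet
facet normal 0.778 -0.243 -0.579
outer loop
vertex -0.288 1.717 -1.983
vertex 0.01 2.383 -1.862
vertex 0.103 1.759 -1.475
endloop
endfacet
facet normal -0.382 -0.849 0.364
outer loop
vertex -0.288 1.717 -1.983
vertex 0.103 1.759 -1.475
vertex -1.63 2.897 -0.638
endloop
endfacet
facet normal 0.777 -0.244 -0.580
outer loop
vertex 0.103 1.759 -1.475
vertex 0.01 2.383 -1.862
vertex 0.425 2.271 -1.259
endloop
endfacet
facet normal 0.129 -0.453 0.882
outer loop
vertex 0.103 1.759 -1.475
vertex 0.425 2.271 -1.259
vertex -1.63 2.897 -0.638
endloop
endfacet
facet normal 0.777 -0.243 -0.580
outer loop
vertex 0.425 2.271 -1.259
vertex 0.01 2.383 -1.862
vertex 0.434 2.868 -1.497
endloop
endfacet
facet normal 0.365 0.340 0.867
outer loop
vertex 0.425 2.271 -1.259
vertex 0.434 2.868 -1.497
vertex -1.63 2.897 -0.638
endloop
endfacet

endsolid


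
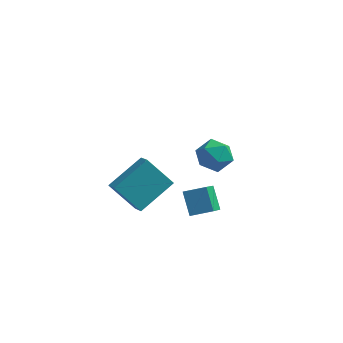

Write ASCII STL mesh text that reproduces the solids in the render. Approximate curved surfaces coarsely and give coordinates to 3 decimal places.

solid 
facet normal -0.063 0.967 0.249
outer loop
vertex 2.473 3.843 -4.167
vertex 2.542 3.586 -3.15
vertex 3.414 3.785 -3.702
endloop
endfacet
facet normal 0.247 0.887 -0.390
outer loop
vertex 2.473 3.843 -4.167
vertex 3.414 3.785 -3.702
vertex 3.281 3.397 -4.67
endloop
endfacet
facet normal -0.209 0.540 -0.815
outer loop
vertex 2.473 3.843 -4.167
vertex 3.281 3.397 -4.67
vertex 2.327 2.958 -4.716
endloop
endfacet
facet normal -0.801 0.405 -0.440
outer loop
vertex 2.473 3.843 -4.167
vertex 2.327 2.958 -4.716
vertex 1.87 3.075 -3.776
endloop
endfacet
facet normal -0.711 0.669 0.217
outer loop
vertex 2.473 3.843 -4.167
vertex 1.87 3.075 -3.776
vertex 2.542 3.586 -3.15
endloop
endfacet
facet normal 0.824 0.477 -0.305
outer loop
vertex 3.281 3.397 -4.67
vertex 3.414 3.785 -3.702
vertex 3.85 2.865 -3.964
endloop
endfacet
facet normal 0.322 0.606 0.727
outer loop
vertex 3.414 3.785 -3.702
vertex 2.542 3.586 -3.15
vertex 3.393 2.982 -3.024
endloop
endfacet
facet normal -0.725 0.124 0.677
outer loop
vertex 2.542 3.586 -3.15
vertex 1.87 3.075 -3.776
vertex 2.439 2.543 -3.07
endloop
endfacet
facet normal -0.871 -0.303 -0.386
outer loop
vertex 1.87 3.075 -3.776
vertex 2.327 2.958 -4.716
vertex 2.306 2.155 -4.038
endloop
endfacet
facet normal 0.087 -0.085 -0.993
outer loop
vertex 2.327 2.958 -4.716
vertex 3.281 3.397 -4.67
vertex 3.178 2.354 -4.59
endloop
endfacet
facet normal 0.801 -0.405 0.440
outer loop
vertex 3.247 2.097 -3.573
vertex 3.85 2.865 -3.964
vertex 3.393 2.982 -3.024
endloop
endfacet
facet normal 0.209 -0.540 0.815
outer loop
vertex 3.247 2.097 -3.573
vertex 3.393 2.982 -3.024
vertex 2.439 2.543 -3.07
endloop
endfacet
facet normal -0.247 -0.887 0.390
outer loop
vertex 3.247 2.097 -3.573
vertex 2.439 2.543 -3.07
vertex 2.306 2.155 -4.038
endloop
endfacet
facet normal 0.063 -0.967 -0.249
outer loop
vertex 3.247 2.097 -3.573
vertex 2.306 2.155 -4.038
vertex 3.178 2.354 -4.59
endloop
endfacet
facet normal 0.711 -0.669 -0.217
outer loop
vertex 3.247 2.097 -3.573
vertex 3.178 2.354 -4.59
vertex 3.85 2.865 -3.964
endloop
endfacet
facet normal 0.871 0.303 0.386
outer loop
vertex 3.393 2.982 -3.024
vertex 3.85 2.865 -3.964
vertex 3.414 3.785 -3.702
endloop
endfacet
facet normal -0.087 0.085 0.993
outer loop
vertex 2.439 2.543 -3.07
vertex 3.393 2.982 -3.024
vertex 2.542 3.586 -3.15
endloop
endfacet
facet normal -0.824 -0.477 0.305
outer loop
vertex 2.306 2.155 -4.038
vertex 2.439 2.543 -3.07
vertex 1.87 3.075 -3.776
endloop
endfacet
facet normal -0.322 -0.606 -0.727
outer loop
vertex 3.178 2.354 -4.59
vertex 2.306 2.155 -4.038
vertex 2.327 2.958 -4.716
endloop
endfacet
facet normal 0.725 -0.124 -0.677
outer loop
vertex 3.85 2.865 -3.964
vertex 3.178 2.354 -4.59
vertex 3.281 3.397 -4.67
endloop
endfacet
facet normal -0.923 -0.231 -0.309
outer loop
vertex 3.045 -2.988 -3.342
vertex 2.513 -2.192 -2.348
vertex 3.066 -1.593 -4.447
endloop
endfacet
facet normal 0.385 -0.577 -0.721
outer loop
vertex 4.127 -1.328 -4.092
vertex 3.045 -2.988 -3.342
vertex 3.066 -1.593 -4.447
endloop
endfacet
facet normal -0.923 -0.231 -0.309
outer loop
vertex 3.066 -1.593 -4.447
vertex 2.513 -2.192 -2.348
vertex 2.534 -0.797 -3.454
endloop
endfacet
facet normal 0.012 0.783 -0.621
outer loop
vertex 2.534 -0.797 -3.454
vertex 4.127 -1.328 -4.092
vertex 3.066 -1.593 -4.447
endloop
endfacet
facet normal -0.012 -0.784 0.621
outer loop
vertex 3.045 -2.988 -3.342
vertex 3.574 -1.927 -1.993
vertex 2.513 -2.192 -2.348
endloop
endfacet
facet normal 0.386 -0.577 -0.720
outer loop
vertex 4.106 -2.723 -2.986
vertex 3.045 -2.988 -3.342
vertex 4.127 -1.328 -4.092
endloop
endfacet
facet normal -0.013 -0.784 0.621
outer loop
vertex 4.106 -2.723 -2.986
vertex 3.574 -1.927 -1.993
vertex 3.045 -2.988 -3.342
endloop
endfacet
facet normal -0.385 0.577 0.720
outer loop
vertex 2.513 -2.192 -2.348
vertex 3.574 -1.927 -1.993
vertex 2.534 -0.797 -3.454
endloop
endfacet
facet normal 0.013 0.784 -0.621
outer loop
vertex 3.595 -0.532 -3.098
vertex 4.127 -1.328 -4.092
vertex 2.534 -0.797 -3.454
endloop
endfacet
facet normal -0.386 0.576 0.720
outer loop
vertex 2.534 -0.797 -3.454
vertex 3.574 -1.927 -1.993
vertex 3.595 -0.532 -3.098
endloop
endfacet
facet normal 0.923 0.231 0.309
outer loop
vertex 3.595 -0.532 -3.098
vertex 4.106 -2.723 -2.986
vertex 4.127 -1.328 -4.092
endloop
endfacet
facet normal 0.923 0.231 0.309
outer loop
vertex 3.574 -1.927 -1.993
vertex 4.106 -2.723 -2.986
vertex 3.595 -0.532 -3.098
endloop
endfacet
facet normal -0.471 0.706 -0.528
outer loop
vertex -0.754 -3.313 -1.609
vertex 0.413 -1.784 -0.605
vertex 0.546 -3.436 -2.934
endloop
endfacet
facet normal -0.538 -0.705 -0.462
outer loop
vertex 1.027 -4.156 -2.395
vertex -0.754 -3.313 -1.609
vertex 0.546 -3.436 -2.934
endloop
endfacet
facet normal -0.472 0.706 -0.528
outer loop
vertex 0.546 -3.436 -2.934
vertex 0.413 -1.784 -0.605
vertex 1.713 -1.906 -1.93
endloop
endfacet
facet normal 0.699 -0.066 -0.712
outer loop
vertex 1.713 -1.906 -1.93
vertex 1.027 -4.156 -2.395
vertex 0.546 -3.436 -2.934
endloop
endfacet
facet normal -0.699 0.066 0.712
outer loop
vertex -0.754 -3.313 -1.609
vertex 0.894 -2.504 -0.066
vertex 0.413 -1.784 -0.605
endloop
endfacet
facet normal -0.538 -0.705 -0.463
outer loop
vertex -0.273 -4.034 -1.07
vertex -0.754 -3.313 -1.609
vertex 1.027 -4.156 -2.395
endloop
endfacet
facet normal -0.699 0.066 0.712
outer loop
vertex -0.273 -4.034 -1.07
vertex 0.894 -2.504 -0.066
vertex -0.754 -3.313 -1.609
endloop
endfacet
facet normal 0.537 0.705 0.462
outer loop
vertex 0.413 -1.784 -0.605
vertex 0.894 -2.504 -0.066
vertex 1.713 -1.906 -1.93
endloop
endfacet
facet normal 0.699 -0.066 -0.712
outer loop
vertex 2.194 -2.627 -1.391
vertex 1.027 -4.156 -2.395
vertex 1.713 -1.906 -1.93
endloop
endfacet
facet normal 0.538 0.705 0.462
outer loop
vertex 1.713 -1.906 -1.93
vertex 0.894 -2.504 -0.066
vertex 2.194 -2.627 -1.391
endloop
endfacet
facet normal 0.472 -0.706 0.528
outer loop
vertex 2.194 -2.627 -1.391
vertex -0.273 -4.034 -1.07
vertex 1.027 -4.156 -2.395
endloop
endfacet
facet normal 0.471 -0.706 0.528
outer loop
vertex 0.894 -2.504 -0.066
vertex -0.273 -4.034 -1.07
vertex 2.194 -2.627 -1.391
endloop
endfacet

endsolid


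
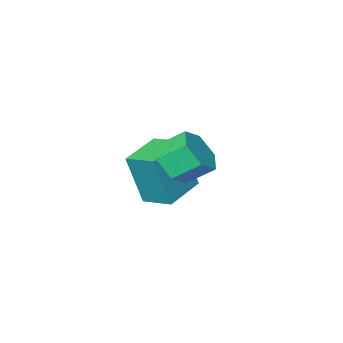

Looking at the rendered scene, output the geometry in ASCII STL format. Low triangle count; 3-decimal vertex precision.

solid 
facet normal -0.906 -0.387 0.170
outer loop
vertex -1.925 -3.391 -2.047
vertex -2.315 -2.378 -1.818
vertex -2.384 -3.143 -3.926
endloop
endfacet
facet normal 0.352 -0.913 -0.206
outer loop
vertex -1.025 -2.562 -4.182
vertex -1.925 -3.391 -2.047
vertex -2.384 -3.143 -3.926
endloop
endfacet
facet normal -0.906 -0.387 0.170
outer loop
vertex -2.384 -3.143 -3.926
vertex -2.315 -2.378 -1.818
vertex -2.774 -2.13 -3.697
endloop
endfacet
facet normal -0.236 0.127 -0.963
outer loop
vertex -2.774 -2.13 -3.697
vertex -1.025 -2.562 -4.182
vertex -2.384 -3.143 -3.926
endloop
endfacet
facet normal 0.236 -0.127 0.963
outer loop
vertex -1.925 -3.391 -2.047
vertex -0.956 -1.797 -2.074
vertex -2.315 -2.378 -1.818
endloop
endfacet
facet normal 0.352 -0.913 -0.206
outer loop
vertex -0.566 -2.81 -2.303
vertex -1.925 -3.391 -2.047
vertex -1.025 -2.562 -4.182
endloop
endfacet
facet normal 0.236 -0.127 0.963
outer loop
vertex -0.566 -2.81 -2.303
vertex -0.956 -1.797 -2.074
vertex -1.925 -3.391 -2.047
endloop
endfacet
facet normal -0.352 0.913 0.206
outer loop
vertex -2.315 -2.378 -1.818
vertex -0.956 -1.797 -2.074
vertex -2.774 -2.13 -3.697
endloop
endfacet
facet normal -0.236 0.127 -0.963
outer loop
vertex -1.415 -1.549 -3.953
vertex -1.025 -2.562 -4.182
vertex -2.774 -2.13 -3.697
endloop
endfacet
facet normal -0.352 0.913 0.206
outer loop
vertex -2.774 -2.13 -3.697
vertex -0.956 -1.797 -2.074
vertex -1.415 -1.549 -3.953
endloop
endfacet
facet normal 0.906 0.387 -0.170
outer loop
vertex -1.415 -1.549 -3.953
vertex -0.566 -2.81 -2.303
vertex -1.025 -2.562 -4.182
endloop
endfacet
facet normal 0.906 0.387 -0.170
outer loop
vertex -0.956 -1.797 -2.074
vertex -0.566 -2.81 -2.303
vertex -1.415 -1.549 -3.953
endloop
endfacet
facet normal 0.619 -0.511 -0.597
outer loop
vertex 0.182 1.042 -1.162
vertex -0.222 0.359 -0.996
vertex -0.446 0.82 -1.623
endloop
endfacet
facet normal 0.127 0.815 -0.565
outer loop
vertex 0.182 1.042 -1.162
vertex -0.446 0.82 -1.623
vertex -0.475 1.583 -0.53
endloop
endfacet
facet normal 0.128 0.815 -0.565
outer loop
vertex -0.475 1.583 -0.53
vertex -0.446 0.82 -1.623
vertex -1.102 1.361 -0.992
endloop
endfacet
facet normal -0.620 0.511 0.595
outer loop
vertex -0.475 1.583 -0.53
vertex -1.102 1.361 -0.992
vertex -0.878 0.901 -0.364
endloop
endfacet
facet normal 0.620 -0.510 -0.596
outer loop
vertex -0.446 0.82 -1.623
vertex -0.222 0.359 -0.996
vertex -0.849 0.137 -1.458
endloop
endfacet
facet normal -0.607 0.170 -0.777
outer loop
vertex -0.446 0.82 -1.623
vertex -0.849 0.137 -1.458
vertex -1.102 1.361 -0.992
endloop
endfacet
facet normal -0.607 0.170 -0.777
outer loop
vertex -1.102 1.361 -0.992
vertex -0.849 0.137 -1.458
vertex -1.506 0.679 -0.826
endloop
endfacet
facet normal -0.619 0.512 0.596
outer loop
vertex -1.102 1.361 -0.992
vertex -1.506 0.679 -0.826
vertex -0.878 0.901 -0.364
endloop
endfacet
facet normal 0.620 -0.511 -0.595
outer loop
vertex -0.849 0.137 -1.458
vertex -0.222 0.359 -0.996
vertex -0.625 -0.323 -0.83
endloop
endfacet
facet normal -0.735 -0.645 -0.210
outer loop
vertex -0.849 0.137 -1.458
vertex -0.625 -0.323 -0.83
vertex -1.506 0.679 -0.826
endloop
endfacet
facet normal -0.734 -0.645 -0.211
outer loop
vertex -1.506 0.679 -0.826
vertex -0.625 -0.323 -0.83
vertex -1.282 0.218 -0.198
endloop
endfacet
facet normal -0.619 0.511 0.596
outer loop
vertex -1.506 0.679 -0.826
vertex -1.282 0.218 -0.198
vertex -0.878 0.901 -0.364
endloop
endfacet
facet normal 0.620 -0.511 -0.595
outer loop
vertex -0.625 -0.323 -0.83
vertex -0.222 0.359 -0.996
vertex 0.002 -0.101 -0.368
endloop
endfacet
facet normal -0.128 -0.815 0.565
outer loop
vertex -0.625 -0.323 -0.83
vertex 0.002 -0.101 -0.368
vertex -1.282 0.218 -0.198
endloop
endfacet
facet normal -0.127 -0.815 0.566
outer loop
vertex -1.282 0.218 -0.198
vertex 0.002 -0.101 -0.368
vertex -0.654 0.44 0.263
endloop
endfacet
facet normal -0.619 0.511 0.597
outer loop
vertex -1.282 0.218 -0.198
vertex -0.654 0.44 0.263
vertex -0.878 0.901 -0.364
endloop
endfacet
facet normal 0.619 -0.512 -0.596
outer loop
vertex 0.002 -0.101 -0.368
vertex -0.222 0.359 -0.996
vertex 0.406 0.581 -0.534
endloop
endfacet
facet normal 0.607 -0.170 0.777
outer loop
vertex 0.002 -0.101 -0.368
vertex 0.406 0.581 -0.534
vertex -0.654 0.44 0.263
endloop
endfacet
facet normal 0.607 -0.170 0.777
outer loop
vertex -0.654 0.44 0.263
vertex 0.406 0.581 -0.534
vertex -0.251 1.123 0.098
endloop
endfacet
facet normal -0.620 0.510 0.596
outer loop
vertex -0.654 0.44 0.263
vertex -0.251 1.123 0.098
vertex -0.878 0.901 -0.364
endloop
endfacet
facet normal 0.619 -0.511 -0.596
outer loop
vertex 0.406 0.581 -0.534
vertex -0.222 0.359 -0.996
vertex 0.182 1.042 -1.162
endloop
endfacet
facet normal 0.735 0.645 0.211
outer loop
vertex 0.406 0.581 -0.534
vertex 0.182 1.042 -1.162
vertex -0.251 1.123 0.098
endloop
endfacet
facet normal 0.734 0.645 0.211
outer loop
vertex -0.251 1.123 0.098
vertex 0.182 1.042 -1.162
vertex -0.475 1.583 -0.53
endloop
endfacet
facet normal -0.620 0.511 0.595
outer loop
vertex -0.251 1.123 0.098
vertex -0.475 1.583 -0.53
vertex -0.878 0.901 -0.364
endloop
endfacet

endsolid


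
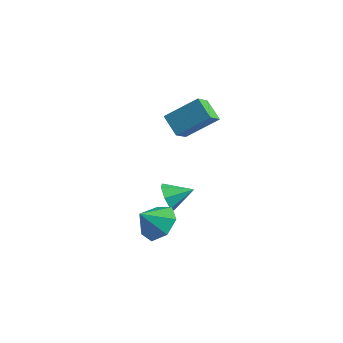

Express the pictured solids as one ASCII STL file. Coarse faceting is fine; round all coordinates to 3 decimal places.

solid 
facet normal 0.325 0.625 -0.710
outer loop
vertex 0.325 -2.376 0.454
vertex -0.508 -2.573 -0.1
vertex -0.369 -1.847 0.602
endloop
endfacet
facet normal 0.231 0.032 0.972
outer loop
vertex 0.325 -2.376 0.454
vertex -0.369 -1.847 0.602
vertex -0.912 -3.347 0.78
endloop
endfacet
facet normal 0.325 0.624 -0.710
outer loop
vertex -0.369 -1.847 0.602
vertex -0.508 -2.573 -0.1
vertex -1.168 -1.864 0.221
endloop
endfacet
facet normal -0.421 0.256 0.871
outer loop
vertex -0.369 -1.847 0.602
vertex -1.168 -1.864 0.221
vertex -0.912 -3.347 0.78
endloop
endfacet
facet normal 0.325 0.624 -0.710
outer loop
vertex -1.168 -1.864 0.221
vertex -0.508 -2.573 -0.1
vertex -1.47 -2.415 -0.402
endloop
endfacet
facet normal -0.902 0.007 0.431
outer loop
vertex -1.168 -1.864 0.221
vertex -1.47 -2.415 -0.402
vertex -0.912 -3.347 0.78
endloop
endfacet
facet normal 0.325 0.625 -0.710
outer loop
vertex -1.47 -2.415 -0.402
vertex -0.508 -2.573 -0.1
vertex -1.048 -3.085 -0.798
endloop
endfacet
facet normal -0.850 -0.527 -0.014
outer loop
vertex -1.47 -2.415 -0.402
vertex -1.048 -3.085 -0.798
vertex -0.912 -3.347 0.78
endloop
endfacet
facet normal 0.326 0.624 -0.710
outer loop
vertex -1.048 -3.085 -0.798
vertex -0.508 -2.573 -0.1
vertex -0.22 -3.369 -0.668
endloop
endfacet
facet normal -0.303 -0.944 -0.131
outer loop
vertex -1.048 -3.085 -0.798
vertex -0.22 -3.369 -0.668
vertex -0.912 -3.347 0.78
endloop
endfacet
facet normal 0.325 0.624 -0.710
outer loop
vertex -0.22 -3.369 -0.668
vertex -0.508 -2.573 -0.1
vertex 0.391 -3.054 -0.111
endloop
endfacet
facet normal 0.325 -0.930 0.170
outer loop
vertex -0.22 -3.369 -0.668
vertex 0.391 -3.054 -0.111
vertex -0.912 -3.347 0.78
endloop
endfacet
facet normal 0.325 0.624 -0.711
outer loop
vertex 0.391 -3.054 -0.111
vertex -0.508 -2.573 -0.1
vertex 0.325 -2.376 0.454
endloop
endfacet
facet normal 0.563 -0.496 0.661
outer loop
vertex 0.391 -3.054 -0.111
vertex 0.325 -2.376 0.454
vertex -0.912 -3.347 0.78
endloop
endfacet
facet normal -0.667 -0.653 -0.360
outer loop
vertex -1.746 -0.077 -1.377
vertex -2.156 -0.037 -0.691
vertex -2.239 0.411 -1.349
endloop
endfacet
facet normal 0.525 0.567 -0.634
outer loop
vertex -1.746 -0.077 -1.377
vertex -2.239 0.411 -1.349
vertex -1.304 0.797 -0.229
endloop
endfacet
facet normal -0.665 -0.653 -0.361
outer loop
vertex -2.239 0.411 -1.349
vertex -2.156 -0.037 -0.691
vertex -2.67 0.561 -0.826
endloop
endfacet
facet normal -0.033 0.953 -0.301
outer loop
vertex -2.239 0.411 -1.349
vertex -2.67 0.561 -0.826
vertex -1.304 0.797 -0.229
endloop
endfacet
facet normal -0.666 -0.653 -0.361
outer loop
vertex -2.67 0.561 -0.826
vertex -2.156 -0.037 -0.691
vertex -2.714 0.261 -0.201
endloop
endfacet
facet normal -0.320 0.863 0.392
outer loop
vertex -2.67 0.561 -0.826
vertex -2.714 0.261 -0.201
vertex -1.304 0.797 -0.229
endloop
endfacet
facet normal -0.666 -0.652 -0.362
outer loop
vertex -2.714 0.261 -0.201
vertex -2.156 -0.037 -0.691
vertex -2.339 -0.264 0.054
endloop
endfacet
facet normal -0.120 0.363 0.924
outer loop
vertex -2.714 0.261 -0.201
vertex -2.339 -0.264 0.054
vertex -1.304 0.797 -0.229
endloop
endfacet
facet normal -0.667 -0.651 -0.362
outer loop
vertex -2.339 -0.264 0.054
vertex -2.156 -0.037 -0.691
vertex -1.826 -0.619 -0.252
endloop
endfacet
facet normal 0.417 -0.168 0.893
outer loop
vertex -2.339 -0.264 0.054
vertex -1.826 -0.619 -0.252
vertex -1.304 0.797 -0.229
endloop
endfacet
facet normal -0.667 -0.651 -0.362
outer loop
vertex -1.826 -0.619 -0.252
vertex -2.156 -0.037 -0.691
vertex -1.562 -0.535 -0.889
endloop
endfacet
facet normal 0.886 -0.332 0.323
outer loop
vertex -1.826 -0.619 -0.252
vertex -1.562 -0.535 -0.889
vertex -1.304 0.797 -0.229
endloop
endfacet
facet normal -0.667 -0.652 -0.361
outer loop
vertex -1.562 -0.535 -0.889
vertex -2.156 -0.037 -0.691
vertex -1.746 -0.077 -1.377
endloop
endfacet
facet normal 0.934 -0.004 -0.356
outer loop
vertex -1.562 -0.535 -0.889
vertex -1.746 -0.077 -1.377
vertex -1.304 0.797 -0.229
endloop
endfacet
facet normal -0.582 -0.561 -0.590
outer loop
vertex -3.184 1.791 2.038
vertex -4.174 2.106 2.715
vertex -3.363 2.697 1.353
endloop
endfacet
facet normal 0.798 -0.255 -0.546
outer loop
vertex -2.246 3.774 2.485
vertex -3.184 1.791 2.038
vertex -3.363 2.697 1.353
endloop
endfacet
facet normal -0.582 -0.561 -0.590
outer loop
vertex -3.363 2.697 1.353
vertex -4.174 2.106 2.715
vertex -4.353 3.012 2.03
endloop
endfacet
facet normal -0.156 0.788 -0.595
outer loop
vertex -4.353 3.012 2.03
vertex -2.246 3.774 2.485
vertex -3.363 2.697 1.353
endloop
endfacet
facet normal 0.156 -0.788 0.595
outer loop
vertex -3.184 1.791 2.038
vertex -3.057 3.183 3.847
vertex -4.174 2.106 2.715
endloop
endfacet
facet normal 0.798 -0.255 -0.546
outer loop
vertex -2.067 2.868 3.17
vertex -3.184 1.791 2.038
vertex -2.246 3.774 2.485
endloop
endfacet
facet normal 0.156 -0.788 0.595
outer loop
vertex -2.067 2.868 3.17
vertex -3.057 3.183 3.847
vertex -3.184 1.791 2.038
endloop
endfacet
facet normal -0.798 0.255 0.546
outer loop
vertex -4.174 2.106 2.715
vertex -3.057 3.183 3.847
vertex -4.353 3.012 2.03
endloop
endfacet
facet normal -0.156 0.788 -0.595
outer loop
vertex -3.236 4.089 3.162
vertex -2.246 3.774 2.485
vertex -4.353 3.012 2.03
endloop
endfacet
facet normal -0.798 0.255 0.546
outer loop
vertex -4.353 3.012 2.03
vertex -3.057 3.183 3.847
vertex -3.236 4.089 3.162
endloop
endfacet
facet normal 0.582 0.561 0.590
outer loop
vertex -3.236 4.089 3.162
vertex -2.067 2.868 3.17
vertex -2.246 3.774 2.485
endloop
endfacet
facet normal 0.582 0.561 0.590
outer loop
vertex -3.057 3.183 3.847
vertex -2.067 2.868 3.17
vertex -3.236 4.089 3.162
endloop
endfacet

endsolid


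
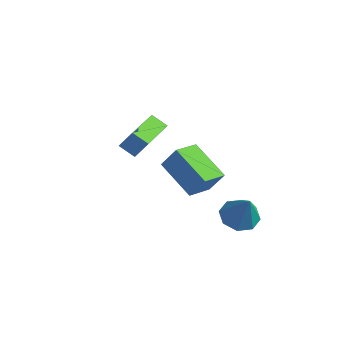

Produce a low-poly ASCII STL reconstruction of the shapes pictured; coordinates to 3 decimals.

solid 
facet normal -0.867 0.024 0.497
outer loop
vertex -0.151 1.998 0.658
vertex -0.273 3.263 0.385
vertex -0.772 1.707 -0.411
endloop
endfacet
facet normal 0.094 -0.973 0.211
outer loop
vertex 1.033 1.657 -1.445
vertex -0.151 1.998 0.658
vertex -0.772 1.707 -0.411
endloop
endfacet
facet normal -0.868 0.024 0.496
outer loop
vertex -0.772 1.707 -0.411
vertex -0.273 3.263 0.385
vertex -0.893 2.972 -0.685
endloop
endfacet
facet normal -0.489 -0.229 -0.842
outer loop
vertex -0.893 2.972 -0.685
vertex 1.033 1.657 -1.445
vertex -0.772 1.707 -0.411
endloop
endfacet
facet normal 0.489 0.229 0.842
outer loop
vertex -0.151 1.998 0.658
vertex 1.532 3.213 -0.649
vertex -0.273 3.263 0.385
endloop
endfacet
facet normal 0.094 -0.973 0.210
outer loop
vertex 1.653 1.948 -0.375
vertex -0.151 1.998 0.658
vertex 1.033 1.657 -1.445
endloop
endfacet
facet normal 0.488 0.229 0.842
outer loop
vertex 1.653 1.948 -0.375
vertex 1.532 3.213 -0.649
vertex -0.151 1.998 0.658
endloop
endfacet
facet normal -0.094 0.973 -0.210
outer loop
vertex -0.273 3.263 0.385
vertex 1.532 3.213 -0.649
vertex -0.893 2.972 -0.685
endloop
endfacet
facet normal -0.488 -0.229 -0.842
outer loop
vertex 0.911 2.922 -1.718
vertex 1.033 1.657 -1.445
vertex -0.893 2.972 -0.685
endloop
endfacet
facet normal -0.094 0.973 -0.211
outer loop
vertex -0.893 2.972 -0.685
vertex 1.532 3.213 -0.649
vertex 0.911 2.922 -1.718
endloop
endfacet
facet normal 0.868 -0.023 -0.496
outer loop
vertex 0.911 2.922 -1.718
vertex 1.653 1.948 -0.375
vertex 1.033 1.657 -1.445
endloop
endfacet
facet normal 0.867 -0.025 -0.497
outer loop
vertex 1.532 3.213 -0.649
vertex 1.653 1.948 -0.375
vertex 0.911 2.922 -1.718
endloop
endfacet
facet normal -0.486 0.146 -0.862
outer loop
vertex 4.273 2.144 -2.07
vertex 3.499 2.16 -1.631
vertex 4.101 2.771 -1.867
endloop
endfacet
facet normal 0.966 0.259 0.017
outer loop
vertex 4.273 2.144 -2.07
vertex 4.101 2.771 -1.867
vertex 4.301 1.92 -0.209
endloop
endfacet
facet normal -0.485 0.145 -0.862
outer loop
vertex 4.101 2.771 -1.867
vertex 3.499 2.16 -1.631
vertex 3.576 3.04 -1.526
endloop
endfacet
facet normal 0.586 0.747 0.313
outer loop
vertex 4.101 2.771 -1.867
vertex 3.576 3.04 -1.526
vertex 4.301 1.92 -0.209
endloop
endfacet
facet normal -0.486 0.145 -0.862
outer loop
vertex 3.576 3.04 -1.526
vertex 3.499 2.16 -1.631
vertex 3.006 2.793 -1.246
endloop
endfacet
facet normal -0.009 0.759 0.651
outer loop
vertex 3.576 3.04 -1.526
vertex 3.006 2.793 -1.246
vertex 4.301 1.92 -0.209
endloop
endfacet
facet normal -0.486 0.146 -0.862
outer loop
vertex 3.006 2.793 -1.246
vertex 3.499 2.16 -1.631
vertex 2.725 2.175 -1.192
endloop
endfacet
facet normal -0.473 0.288 0.833
outer loop
vertex 3.006 2.793 -1.246
vertex 2.725 2.175 -1.192
vertex 4.301 1.92 -0.209
endloop
endfacet
facet normal -0.486 0.146 -0.862
outer loop
vertex 2.725 2.175 -1.192
vertex 3.499 2.16 -1.631
vertex 2.897 1.548 -1.395
endloop
endfacet
facet normal -0.532 -0.389 0.752
outer loop
vertex 2.725 2.175 -1.192
vertex 2.897 1.548 -1.395
vertex 4.301 1.92 -0.209
endloop
endfacet
facet normal -0.486 0.145 -0.862
outer loop
vertex 2.897 1.548 -1.395
vertex 3.499 2.16 -1.631
vertex 3.422 1.279 -1.736
endloop
endfacet
facet normal -0.153 -0.877 0.456
outer loop
vertex 2.897 1.548 -1.395
vertex 3.422 1.279 -1.736
vertex 4.301 1.92 -0.209
endloop
endfacet
facet normal -0.486 0.145 -0.862
outer loop
vertex 3.422 1.279 -1.736
vertex 3.499 2.16 -1.631
vertex 3.992 1.526 -2.016
endloop
endfacet
facet normal 0.443 -0.889 0.118
outer loop
vertex 3.422 1.279 -1.736
vertex 3.992 1.526 -2.016
vertex 4.301 1.92 -0.209
endloop
endfacet
facet normal -0.486 0.146 -0.862
outer loop
vertex 3.992 1.526 -2.016
vertex 3.499 2.16 -1.631
vertex 4.273 2.144 -2.07
endloop
endfacet
facet normal 0.906 -0.418 -0.064
outer loop
vertex 3.992 1.526 -2.016
vertex 4.273 2.144 -2.07
vertex 4.301 1.92 -0.209
endloop
endfacet
facet normal -0.445 -0.338 -0.829
outer loop
vertex 1.649 -2.735 3.919
vertex 0.666 -0.817 3.664
vertex 2.282 -2.47 3.471
endloop
endfacet
facet normal 0.452 -0.884 0.116
outer loop
vertex 2.714 -2.143 4.276
vertex 1.649 -2.735 3.919
vertex 2.282 -2.47 3.471
endloop
endfacet
facet normal -0.445 -0.338 -0.829
outer loop
vertex 2.282 -2.47 3.471
vertex 0.666 -0.817 3.664
vertex 1.3 -0.552 3.216
endloop
endfacet
facet normal 0.773 0.323 -0.546
outer loop
vertex 1.3 -0.552 3.216
vertex 2.714 -2.143 4.276
vertex 2.282 -2.47 3.471
endloop
endfacet
facet normal -0.773 -0.323 0.546
outer loop
vertex 1.649 -2.735 3.919
vertex 1.098 -0.49 4.469
vertex 0.666 -0.817 3.664
endloop
endfacet
facet normal 0.452 -0.884 0.117
outer loop
vertex 2.08 -2.408 4.724
vertex 1.649 -2.735 3.919
vertex 2.714 -2.143 4.276
endloop
endfacet
facet normal -0.773 -0.323 0.545
outer loop
vertex 2.08 -2.408 4.724
vertex 1.098 -0.49 4.469
vertex 1.649 -2.735 3.919
endloop
endfacet
facet normal -0.452 0.884 -0.117
outer loop
vertex 0.666 -0.817 3.664
vertex 1.098 -0.49 4.469
vertex 1.3 -0.552 3.216
endloop
endfacet
facet normal 0.773 0.324 -0.545
outer loop
vertex 1.731 -0.225 4.021
vertex 2.714 -2.143 4.276
vertex 1.3 -0.552 3.216
endloop
endfacet
facet normal -0.453 0.884 -0.117
outer loop
vertex 1.3 -0.552 3.216
vertex 1.098 -0.49 4.469
vertex 1.731 -0.225 4.021
endloop
endfacet
facet normal 0.445 0.338 0.829
outer loop
vertex 1.731 -0.225 4.021
vertex 2.08 -2.408 4.724
vertex 2.714 -2.143 4.276
endloop
endfacet
facet normal 0.445 0.338 0.829
outer loop
vertex 1.098 -0.49 4.469
vertex 2.08 -2.408 4.724
vertex 1.731 -0.225 4.021
endloop
endfacet

endsolid


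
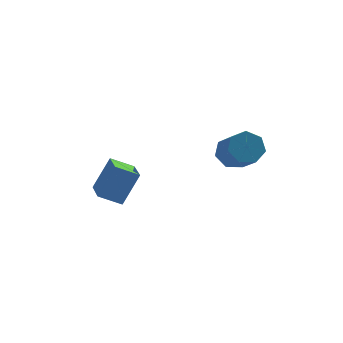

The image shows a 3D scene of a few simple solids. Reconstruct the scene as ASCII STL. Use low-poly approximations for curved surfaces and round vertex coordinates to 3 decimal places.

solid 
facet normal -0.011 0.757 -0.653
outer loop
vertex 3.628 0.613 -0.235
vertex 2.9 0.375 -0.499
vertex 3.077 0.893 0.099
endloop
endfacet
facet normal 0.620 0.518 0.589
outer loop
vertex 3.628 0.613 -0.235
vertex 3.077 0.893 0.099
vertex 3.648 -0.637 0.842
endloop
endfacet
facet normal 0.620 0.518 0.590
outer loop
vertex 3.648 -0.637 0.842
vertex 3.077 0.893 0.099
vertex 3.096 -0.357 1.176
endloop
endfacet
facet normal 0.011 -0.757 0.653
outer loop
vertex 3.648 -0.637 0.842
vertex 3.096 -0.357 1.176
vertex 2.92 -0.875 0.579
endloop
endfacet
facet normal -0.012 0.758 -0.653
outer loop
vertex 3.077 0.893 0.099
vertex 2.9 0.375 -0.499
vertex 2.392 0.782 -0.017
endloop
endfacet
facet normal -0.228 0.634 0.739
outer loop
vertex 3.077 0.893 0.099
vertex 2.392 0.782 -0.017
vertex 3.096 -0.357 1.176
endloop
endfacet
facet normal -0.228 0.633 0.739
outer loop
vertex 3.096 -0.357 1.176
vertex 2.392 0.782 -0.017
vertex 2.412 -0.468 1.06
endloop
endfacet
facet normal 0.012 -0.757 0.653
outer loop
vertex 3.096 -0.357 1.176
vertex 2.412 -0.468 1.06
vertex 2.92 -0.875 0.579
endloop
endfacet
facet normal -0.013 0.757 -0.653
outer loop
vertex 2.392 0.782 -0.017
vertex 2.9 0.375 -0.499
vertex 2.09 0.365 -0.495
endloop
endfacet
facet normal -0.903 0.272 0.333
outer loop
vertex 2.392 0.782 -0.017
vertex 2.09 0.365 -0.495
vertex 2.412 -0.468 1.06
endloop
endfacet
facet normal -0.903 0.272 0.333
outer loop
vertex 2.412 -0.468 1.06
vertex 2.09 0.365 -0.495
vertex 2.11 -0.885 0.582
endloop
endfacet
facet normal 0.012 -0.757 0.653
outer loop
vertex 2.412 -0.468 1.06
vertex 2.11 -0.885 0.582
vertex 2.92 -0.875 0.579
endloop
endfacet
facet normal -0.013 0.758 -0.652
outer loop
vertex 2.09 0.365 -0.495
vertex 2.9 0.375 -0.499
vertex 2.398 -0.044 -0.976
endloop
endfacet
facet normal -0.899 -0.294 -0.325
outer loop
vertex 2.09 0.365 -0.495
vertex 2.398 -0.044 -0.976
vertex 2.11 -0.885 0.582
endloop
endfacet
facet normal -0.899 -0.294 -0.325
outer loop
vertex 2.11 -0.885 0.582
vertex 2.398 -0.044 -0.976
vertex 2.418 -1.294 0.101
endloop
endfacet
facet normal 0.012 -0.758 0.652
outer loop
vertex 2.11 -0.885 0.582
vertex 2.418 -1.294 0.101
vertex 2.92 -0.875 0.579
endloop
endfacet
facet normal -0.012 0.758 -0.653
outer loop
vertex 2.398 -0.044 -0.976
vertex 2.9 0.375 -0.499
vertex 3.084 -0.138 -1.098
endloop
endfacet
facet normal -0.219 -0.639 -0.738
outer loop
vertex 2.398 -0.044 -0.976
vertex 3.084 -0.138 -1.098
vertex 2.418 -1.294 0.101
endloop
endfacet
facet normal -0.218 -0.639 -0.737
outer loop
vertex 2.418 -1.294 0.101
vertex 3.084 -0.138 -1.098
vertex 3.104 -1.388 -0.02
endloop
endfacet
facet normal 0.011 -0.758 0.652
outer loop
vertex 2.418 -1.294 0.101
vertex 3.104 -1.388 -0.02
vertex 2.92 -0.875 0.579
endloop
endfacet
facet normal -0.011 0.758 -0.652
outer loop
vertex 3.084 -0.138 -1.098
vertex 2.9 0.375 -0.499
vertex 3.632 0.154 -0.768
endloop
endfacet
facet normal 0.627 -0.503 -0.595
outer loop
vertex 3.084 -0.138 -1.098
vertex 3.632 0.154 -0.768
vertex 3.104 -1.388 -0.02
endloop
endfacet
facet normal 0.627 -0.503 -0.595
outer loop
vertex 3.104 -1.388 -0.02
vertex 3.632 0.154 -0.768
vertex 3.651 -1.096 0.309
endloop
endfacet
facet normal 0.012 -0.758 0.653
outer loop
vertex 3.104 -1.388 -0.02
vertex 3.651 -1.096 0.309
vertex 2.92 -0.875 0.579
endloop
endfacet
facet normal -0.011 0.758 -0.653
outer loop
vertex 3.632 0.154 -0.768
vertex 2.9 0.375 -0.499
vertex 3.628 0.613 -0.235
endloop
endfacet
facet normal 1.000 0.012 -0.003
outer loop
vertex 3.632 0.154 -0.768
vertex 3.628 0.613 -0.235
vertex 3.651 -1.096 0.309
endloop
endfacet
facet normal 1.000 0.012 -0.005
outer loop
vertex 3.651 -1.096 0.309
vertex 3.628 0.613 -0.235
vertex 3.648 -0.637 0.842
endloop
endfacet
facet normal 0.012 -0.758 0.653
outer loop
vertex 3.651 -1.096 0.309
vertex 3.648 -0.637 0.842
vertex 2.92 -0.875 0.579
endloop
endfacet
facet normal -0.519 -0.159 -0.840
outer loop
vertex -2.076 -0.277 -1.942
vertex -2.988 0.043 -1.439
vertex -1.827 1.081 -2.353
endloop
endfacet
facet normal 0.837 -0.293 -0.462
outer loop
vertex -0.992 1.337 -1.001
vertex -2.076 -0.277 -1.942
vertex -1.827 1.081 -2.353
endloop
endfacet
facet normal -0.519 -0.160 -0.840
outer loop
vertex -1.827 1.081 -2.353
vertex -2.988 0.043 -1.439
vertex -2.74 1.4 -1.85
endloop
endfacet
facet normal 0.172 0.943 -0.285
outer loop
vertex -2.74 1.4 -1.85
vertex -0.992 1.337 -1.001
vertex -1.827 1.081 -2.353
endloop
endfacet
facet normal -0.173 -0.943 0.285
outer loop
vertex -2.076 -0.277 -1.942
vertex -2.153 0.299 -0.087
vertex -2.988 0.043 -1.439
endloop
endfacet
facet normal 0.837 -0.293 -0.462
outer loop
vertex -1.24 -0.02 -0.59
vertex -2.076 -0.277 -1.942
vertex -0.992 1.337 -1.001
endloop
endfacet
facet normal -0.172 -0.943 0.286
outer loop
vertex -1.24 -0.02 -0.59
vertex -2.153 0.299 -0.087
vertex -2.076 -0.277 -1.942
endloop
endfacet
facet normal -0.837 0.293 0.462
outer loop
vertex -2.988 0.043 -1.439
vertex -2.153 0.299 -0.087
vertex -2.74 1.4 -1.85
endloop
endfacet
facet normal 0.173 0.942 -0.286
outer loop
vertex -1.904 1.657 -0.498
vertex -0.992 1.337 -1.001
vertex -2.74 1.4 -1.85
endloop
endfacet
facet normal -0.837 0.293 0.462
outer loop
vertex -2.74 1.4 -1.85
vertex -2.153 0.299 -0.087
vertex -1.904 1.657 -0.498
endloop
endfacet
facet normal 0.519 0.159 0.840
outer loop
vertex -1.904 1.657 -0.498
vertex -1.24 -0.02 -0.59
vertex -0.992 1.337 -1.001
endloop
endfacet
facet normal 0.518 0.159 0.840
outer loop
vertex -2.153 0.299 -0.087
vertex -1.24 -0.02 -0.59
vertex -1.904 1.657 -0.498
endloop
endfacet

endsolid


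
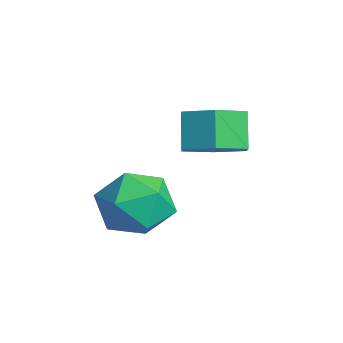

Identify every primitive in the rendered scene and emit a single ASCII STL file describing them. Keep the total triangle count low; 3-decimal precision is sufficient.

solid 
facet normal -0.766 0.620 0.169
outer loop
vertex 1.079 -0.712 -2.861
vertex 0.657 -1.457 -2.037
vertex 1.419 -0.6 -1.728
endloop
endfacet
facet normal -0.188 0.981 -0.041
outer loop
vertex 1.079 -0.712 -2.861
vertex 1.419 -0.6 -1.728
vertex 2.216 -0.484 -2.602
endloop
endfacet
facet normal 0.008 0.732 -0.681
outer loop
vertex 1.079 -0.712 -2.861
vertex 2.216 -0.484 -2.602
vertex 1.947 -1.27 -3.451
endloop
endfacet
facet normal -0.449 0.217 -0.867
outer loop
vertex 1.079 -0.712 -2.861
vertex 1.947 -1.27 -3.451
vertex 0.983 -1.872 -3.102
endloop
endfacet
facet normal -0.928 0.148 -0.342
outer loop
vertex 1.079 -0.712 -2.861
vertex 0.983 -1.872 -3.102
vertex 0.657 -1.457 -2.037
endloop
endfacet
facet normal 0.338 0.842 0.420
outer loop
vertex 2.216 -0.484 -2.602
vertex 1.419 -0.6 -1.728
vertex 2.497 -1.088 -1.618
endloop
endfacet
facet normal -0.597 0.257 0.760
outer loop
vertex 1.419 -0.6 -1.728
vertex 0.657 -1.457 -2.037
vertex 1.533 -1.69 -1.269
endloop
endfacet
facet normal -0.860 -0.507 -0.066
outer loop
vertex 0.657 -1.457 -2.037
vertex 0.983 -1.872 -3.102
vertex 1.264 -2.476 -2.118
endloop
endfacet
facet normal -0.085 -0.394 -0.915
outer loop
vertex 0.983 -1.872 -3.102
vertex 1.947 -1.27 -3.451
vertex 2.061 -2.36 -2.992
endloop
endfacet
facet normal 0.655 0.439 -0.614
outer loop
vertex 1.947 -1.27 -3.451
vertex 2.216 -0.484 -2.602
vertex 2.823 -1.503 -2.683
endloop
endfacet
facet normal 0.449 -0.217 0.867
outer loop
vertex 2.401 -2.248 -1.859
vertex 2.497 -1.088 -1.618
vertex 1.533 -1.69 -1.269
endloop
endfacet
facet normal -0.008 -0.732 0.681
outer loop
vertex 2.401 -2.248 -1.859
vertex 1.533 -1.69 -1.269
vertex 1.264 -2.476 -2.118
endloop
endfacet
facet normal 0.188 -0.981 0.041
outer loop
vertex 2.401 -2.248 -1.859
vertex 1.264 -2.476 -2.118
vertex 2.061 -2.36 -2.992
endloop
endfacet
facet normal 0.766 -0.620 -0.169
outer loop
vertex 2.401 -2.248 -1.859
vertex 2.061 -2.36 -2.992
vertex 2.823 -1.503 -2.683
endloop
endfacet
facet normal 0.928 -0.148 0.342
outer loop
vertex 2.401 -2.248 -1.859
vertex 2.823 -1.503 -2.683
vertex 2.497 -1.088 -1.618
endloop
endfacet
facet normal 0.085 0.394 0.915
outer loop
vertex 1.533 -1.69 -1.269
vertex 2.497 -1.088 -1.618
vertex 1.419 -0.6 -1.728
endloop
endfacet
facet normal -0.655 -0.439 0.614
outer loop
vertex 1.264 -2.476 -2.118
vertex 1.533 -1.69 -1.269
vertex 0.657 -1.457 -2.037
endloop
endfacet
facet normal -0.338 -0.842 -0.420
outer loop
vertex 2.061 -2.36 -2.992
vertex 1.264 -2.476 -2.118
vertex 0.983 -1.872 -3.102
endloop
endfacet
facet normal 0.597 -0.257 -0.760
outer loop
vertex 2.823 -1.503 -2.683
vertex 2.061 -2.36 -2.992
vertex 1.947 -1.27 -3.451
endloop
endfacet
facet normal 0.860 0.507 0.066
outer loop
vertex 2.497 -1.088 -1.618
vertex 2.823 -1.503 -2.683
vertex 2.216 -0.484 -2.602
endloop
endfacet
facet normal 0.515 -0.168 -0.841
outer loop
vertex 2.38 0.526 -0.283
vertex 1.574 0.794 -0.83
vertex 2.252 1.491 -0.554
endloop
endfacet
facet normal 0.848 0.244 0.470
outer loop
vertex 2.38 0.526 -0.283
vertex 2.252 1.491 -0.554
vertex 1.732 0.738 0.776
endloop
endfacet
facet normal 0.848 0.246 0.470
outer loop
vertex 1.732 0.738 0.776
vertex 2.252 1.491 -0.554
vertex 1.603 1.702 0.505
endloop
endfacet
facet normal -0.514 0.168 0.841
outer loop
vertex 1.732 0.738 0.776
vertex 1.603 1.702 0.505
vertex 0.926 1.006 0.23
endloop
endfacet
facet normal 0.515 -0.168 -0.841
outer loop
vertex 2.252 1.491 -0.554
vertex 1.574 0.794 -0.83
vertex 1.446 1.759 -1.101
endloop
endfacet
facet normal 0.314 0.950 0.003
outer loop
vertex 2.252 1.491 -0.554
vertex 1.446 1.759 -1.101
vertex 1.603 1.702 0.505
endloop
endfacet
facet normal 0.314 0.950 0.003
outer loop
vertex 1.603 1.702 0.505
vertex 1.446 1.759 -1.101
vertex 0.797 1.97 -0.041
endloop
endfacet
facet normal -0.514 0.168 0.841
outer loop
vertex 1.603 1.702 0.505
vertex 0.797 1.97 -0.041
vertex 0.926 1.006 0.23
endloop
endfacet
facet normal 0.514 -0.168 -0.841
outer loop
vertex 1.446 1.759 -1.101
vertex 1.574 0.794 -0.83
vertex 0.768 1.062 -1.376
endloop
endfacet
facet normal -0.534 0.704 -0.467
outer loop
vertex 1.446 1.759 -1.101
vertex 0.768 1.062 -1.376
vertex 0.797 1.97 -0.041
endloop
endfacet
facet normal -0.534 0.705 -0.468
outer loop
vertex 0.797 1.97 -0.041
vertex 0.768 1.062 -1.376
vertex 0.12 1.274 -0.317
endloop
endfacet
facet normal -0.515 0.167 0.841
outer loop
vertex 0.797 1.97 -0.041
vertex 0.12 1.274 -0.317
vertex 0.926 1.006 0.23
endloop
endfacet
facet normal 0.514 -0.168 -0.841
outer loop
vertex 0.768 1.062 -1.376
vertex 1.574 0.794 -0.83
vertex 0.897 0.098 -1.105
endloop
endfacet
facet normal -0.848 -0.246 -0.470
outer loop
vertex 0.768 1.062 -1.376
vertex 0.897 0.098 -1.105
vertex 0.12 1.274 -0.317
endloop
endfacet
facet normal -0.848 -0.245 -0.471
outer loop
vertex 0.12 1.274 -0.317
vertex 0.897 0.098 -1.105
vertex 0.248 0.309 -0.046
endloop
endfacet
facet normal -0.515 0.168 0.841
outer loop
vertex 0.12 1.274 -0.317
vertex 0.248 0.309 -0.046
vertex 0.926 1.006 0.23
endloop
endfacet
facet normal 0.514 -0.168 -0.841
outer loop
vertex 0.897 0.098 -1.105
vertex 1.574 0.794 -0.83
vertex 1.703 -0.17 -0.559
endloop
endfacet
facet normal -0.314 -0.950 -0.003
outer loop
vertex 0.897 0.098 -1.105
vertex 1.703 -0.17 -0.559
vertex 0.248 0.309 -0.046
endloop
endfacet
facet normal -0.314 -0.950 -0.003
outer loop
vertex 0.248 0.309 -0.046
vertex 1.703 -0.17 -0.559
vertex 1.054 0.041 0.501
endloop
endfacet
facet normal -0.515 0.168 0.841
outer loop
vertex 0.248 0.309 -0.046
vertex 1.054 0.041 0.501
vertex 0.926 1.006 0.23
endloop
endfacet
facet normal 0.515 -0.167 -0.841
outer loop
vertex 1.703 -0.17 -0.559
vertex 1.574 0.794 -0.83
vertex 2.38 0.526 -0.283
endloop
endfacet
facet normal 0.534 -0.705 0.467
outer loop
vertex 1.703 -0.17 -0.559
vertex 2.38 0.526 -0.283
vertex 1.054 0.041 0.501
endloop
endfacet
facet normal 0.534 -0.704 0.468
outer loop
vertex 1.054 0.041 0.501
vertex 2.38 0.526 -0.283
vertex 1.732 0.738 0.776
endloop
endfacet
facet normal -0.514 0.168 0.841
outer loop
vertex 1.054 0.041 0.501
vertex 1.732 0.738 0.776
vertex 0.926 1.006 0.23
endloop
endfacet

endsolid
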